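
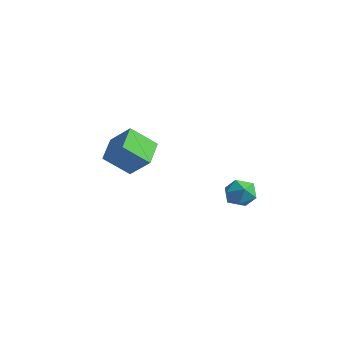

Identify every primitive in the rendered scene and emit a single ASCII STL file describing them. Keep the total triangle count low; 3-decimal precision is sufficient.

solid 
facet normal 0.311 0.093 0.946
outer loop
vertex 2.755 4.135 1.512
vertex 2.303 3.591 1.714
vertex 2.991 3.438 1.503
endloop
endfacet
facet normal 0.828 0.274 0.490
outer loop
vertex 2.755 4.135 1.512
vertex 2.991 3.438 1.503
vertex 3.166 3.894 0.952
endloop
endfacet
facet normal 0.585 0.807 0.082
outer loop
vertex 2.755 4.135 1.512
vertex 3.166 3.894 0.952
vertex 2.586 4.328 0.822
endloop
endfacet
facet normal -0.083 0.954 0.287
outer loop
vertex 2.755 4.135 1.512
vertex 2.586 4.328 0.822
vertex 2.052 4.14 1.293
endloop
endfacet
facet normal -0.252 0.514 0.820
outer loop
vertex 2.755 4.135 1.512
vertex 2.052 4.14 1.293
vertex 2.303 3.591 1.714
endloop
endfacet
facet normal 0.956 -0.287 0.066
outer loop
vertex 3.166 3.894 0.952
vertex 2.991 3.438 1.503
vertex 2.968 3.2 0.807
endloop
endfacet
facet normal 0.118 -0.580 0.806
outer loop
vertex 2.991 3.438 1.503
vertex 2.303 3.591 1.714
vertex 2.434 3.012 1.278
endloop
endfacet
facet normal -0.792 0.100 0.603
outer loop
vertex 2.303 3.591 1.714
vertex 2.052 4.14 1.293
vertex 1.854 3.446 1.148
endloop
endfacet
facet normal -0.517 0.815 -0.262
outer loop
vertex 2.052 4.14 1.293
vertex 2.586 4.328 0.822
vertex 2.029 3.902 0.597
endloop
endfacet
facet normal 0.563 0.575 -0.594
outer loop
vertex 2.586 4.328 0.822
vertex 3.166 3.894 0.952
vertex 2.717 3.749 0.386
endloop
endfacet
facet normal 0.083 -0.954 -0.287
outer loop
vertex 2.265 3.205 0.588
vertex 2.968 3.2 0.807
vertex 2.434 3.012 1.278
endloop
endfacet
facet normal -0.585 -0.807 -0.082
outer loop
vertex 2.265 3.205 0.588
vertex 2.434 3.012 1.278
vertex 1.854 3.446 1.148
endloop
endfacet
facet normal -0.828 -0.274 -0.490
outer loop
vertex 2.265 3.205 0.588
vertex 1.854 3.446 1.148
vertex 2.029 3.902 0.597
endloop
endfacet
facet normal -0.311 -0.093 -0.946
outer loop
vertex 2.265 3.205 0.588
vertex 2.029 3.902 0.597
vertex 2.717 3.749 0.386
endloop
endfacet
facet normal 0.252 -0.514 -0.820
outer loop
vertex 2.265 3.205 0.588
vertex 2.717 3.749 0.386
vertex 2.968 3.2 0.807
endloop
endfacet
facet normal 0.517 -0.815 0.262
outer loop
vertex 2.434 3.012 1.278
vertex 2.968 3.2 0.807
vertex 2.991 3.438 1.503
endloop
endfacet
facet normal -0.563 -0.575 0.594
outer loop
vertex 1.854 3.446 1.148
vertex 2.434 3.012 1.278
vertex 2.303 3.591 1.714
endloop
endfacet
facet normal -0.956 0.287 -0.066
outer loop
vertex 2.029 3.902 0.597
vertex 1.854 3.446 1.148
vertex 2.052 4.14 1.293
endloop
endfacet
facet normal -0.118 0.580 -0.806
outer loop
vertex 2.717 3.749 0.386
vertex 2.029 3.902 0.597
vertex 2.586 4.328 0.822
endloop
endfacet
facet normal 0.792 -0.100 -0.603
outer loop
vertex 2.968 3.2 0.807
vertex 2.717 3.749 0.386
vertex 3.166 3.894 0.952
endloop
endfacet
facet normal -0.554 0.755 0.351
outer loop
vertex -2.511 2.291 3.275
vertex -1.88 3.188 2.341
vertex -3.453 2.018 2.377
endloop
endfacet
facet normal -0.437 -0.623 0.648
outer loop
vertex -2.7 0.992 1.899
vertex -2.511 2.291 3.275
vertex -3.453 2.018 2.377
endloop
endfacet
facet normal -0.554 0.755 0.351
outer loop
vertex -3.453 2.018 2.377
vertex -1.88 3.188 2.341
vertex -2.822 2.915 1.443
endloop
endfacet
facet normal -0.708 -0.205 -0.675
outer loop
vertex -2.822 2.915 1.443
vertex -2.7 0.992 1.899
vertex -3.453 2.018 2.377
endloop
endfacet
facet normal 0.708 0.205 0.675
outer loop
vertex -2.511 2.291 3.275
vertex -1.127 2.162 1.863
vertex -1.88 3.188 2.341
endloop
endfacet
facet normal -0.437 -0.623 0.648
outer loop
vertex -1.758 1.265 2.797
vertex -2.511 2.291 3.275
vertex -2.7 0.992 1.899
endloop
endfacet
facet normal 0.708 0.205 0.675
outer loop
vertex -1.758 1.265 2.797
vertex -1.127 2.162 1.863
vertex -2.511 2.291 3.275
endloop
endfacet
facet normal 0.437 0.623 -0.648
outer loop
vertex -1.88 3.188 2.341
vertex -1.127 2.162 1.863
vertex -2.822 2.915 1.443
endloop
endfacet
facet normal -0.708 -0.205 -0.675
outer loop
vertex -2.069 1.889 0.965
vertex -2.7 0.992 1.899
vertex -2.822 2.915 1.443
endloop
endfacet
facet normal 0.437 0.623 -0.648
outer loop
vertex -2.822 2.915 1.443
vertex -1.127 2.162 1.863
vertex -2.069 1.889 0.965
endloop
endfacet
facet normal 0.554 -0.755 -0.351
outer loop
vertex -2.069 1.889 0.965
vertex -1.758 1.265 2.797
vertex -2.7 0.992 1.899
endloop
endfacet
facet normal 0.554 -0.755 -0.351
outer loop
vertex -1.127 2.162 1.863
vertex -1.758 1.265 2.797
vertex -2.069 1.889 0.965
endloop
endfacet

endsolid


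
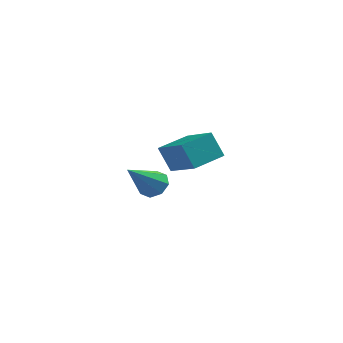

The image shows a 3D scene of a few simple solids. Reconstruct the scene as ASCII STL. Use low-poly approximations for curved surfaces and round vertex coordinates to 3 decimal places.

solid 
facet normal -0.706 0.581 -0.405
outer loop
vertex -2.199 2.097 1.688
vertex -1.397 3.271 1.972
vertex -1.665 1.993 0.607
endloop
endfacet
facet normal -0.553 -0.810 -0.195
outer loop
vertex -0.443 0.989 1.308
vertex -2.199 2.097 1.688
vertex -1.665 1.993 0.607
endloop
endfacet
facet normal -0.706 0.581 -0.405
outer loop
vertex -1.665 1.993 0.607
vertex -1.397 3.271 1.972
vertex -0.863 3.167 0.891
endloop
endfacet
facet normal 0.442 -0.086 -0.893
outer loop
vertex -0.863 3.167 0.891
vertex -0.443 0.989 1.308
vertex -1.665 1.993 0.607
endloop
endfacet
facet normal -0.442 0.086 0.893
outer loop
vertex -2.199 2.097 1.688
vertex -0.175 2.267 2.673
vertex -1.397 3.271 1.972
endloop
endfacet
facet normal -0.553 -0.810 -0.195
outer loop
vertex -0.977 1.093 2.389
vertex -2.199 2.097 1.688
vertex -0.443 0.989 1.308
endloop
endfacet
facet normal -0.442 0.086 0.893
outer loop
vertex -0.977 1.093 2.389
vertex -0.175 2.267 2.673
vertex -2.199 2.097 1.688
endloop
endfacet
facet normal 0.553 0.810 0.195
outer loop
vertex -1.397 3.271 1.972
vertex -0.175 2.267 2.673
vertex -0.863 3.167 0.891
endloop
endfacet
facet normal 0.442 -0.086 -0.893
outer loop
vertex 0.359 2.163 1.592
vertex -0.443 0.989 1.308
vertex -0.863 3.167 0.891
endloop
endfacet
facet normal 0.553 0.810 0.195
outer loop
vertex -0.863 3.167 0.891
vertex -0.175 2.267 2.673
vertex 0.359 2.163 1.592
endloop
endfacet
facet normal 0.706 -0.581 0.405
outer loop
vertex 0.359 2.163 1.592
vertex -0.977 1.093 2.389
vertex -0.443 0.989 1.308
endloop
endfacet
facet normal 0.706 -0.581 0.405
outer loop
vertex -0.175 2.267 2.673
vertex -0.977 1.093 2.389
vertex 0.359 2.163 1.592
endloop
endfacet
facet normal 0.314 0.691 -0.651
outer loop
vertex -0.764 -1.982 1.261
vertex -1.2 -1.571 1.487
vertex -0.593 -1.711 1.631
endloop
endfacet
facet normal 0.741 -0.657 0.139
outer loop
vertex -0.764 -1.982 1.261
vertex -0.593 -1.711 1.631
vertex -1.76 -2.809 2.653
endloop
endfacet
facet normal 0.314 0.690 -0.652
outer loop
vertex -0.593 -1.711 1.631
vertex -1.2 -1.571 1.487
vertex -0.777 -1.358 1.916
endloop
endfacet
facet normal 0.730 -0.157 0.665
outer loop
vertex -0.593 -1.711 1.631
vertex -0.777 -1.358 1.916
vertex -1.76 -2.809 2.653
endloop
endfacet
facet normal 0.313 0.691 -0.652
outer loop
vertex -0.777 -1.358 1.916
vertex -1.2 -1.571 1.487
vertex -1.209 -1.13 1.95
endloop
endfacet
facet normal 0.235 0.309 0.922
outer loop
vertex -0.777 -1.358 1.916
vertex -1.209 -1.13 1.95
vertex -1.76 -2.809 2.653
endloop
endfacet
facet normal 0.312 0.691 -0.652
outer loop
vertex -1.209 -1.13 1.95
vertex -1.2 -1.571 1.487
vertex -1.636 -1.161 1.713
endloop
endfacet
facet normal -0.455 0.467 0.758
outer loop
vertex -1.209 -1.13 1.95
vertex -1.636 -1.161 1.713
vertex -1.76 -2.809 2.653
endloop
endfacet
facet normal 0.312 0.691 -0.652
outer loop
vertex -1.636 -1.161 1.713
vertex -1.2 -1.571 1.487
vertex -1.808 -1.432 1.343
endloop
endfacet
facet normal -0.936 0.225 0.271
outer loop
vertex -1.636 -1.161 1.713
vertex -1.808 -1.432 1.343
vertex -1.76 -2.809 2.653
endloop
endfacet
facet normal 0.312 0.691 -0.652
outer loop
vertex -1.808 -1.432 1.343
vertex -1.2 -1.571 1.487
vertex -1.624 -1.785 1.057
endloop
endfacet
facet normal -0.927 -0.276 -0.256
outer loop
vertex -1.808 -1.432 1.343
vertex -1.624 -1.785 1.057
vertex -1.76 -2.809 2.653
endloop
endfacet
facet normal 0.313 0.690 -0.652
outer loop
vertex -1.624 -1.785 1.057
vertex -1.2 -1.571 1.487
vertex -1.192 -2.013 1.023
endloop
endfacet
facet normal -0.432 -0.742 -0.513
outer loop
vertex -1.624 -1.785 1.057
vertex -1.192 -2.013 1.023
vertex -1.76 -2.809 2.653
endloop
endfacet
facet normal 0.313 0.690 -0.652
outer loop
vertex -1.192 -2.013 1.023
vertex -1.2 -1.571 1.487
vertex -0.764 -1.982 1.261
endloop
endfacet
facet normal 0.259 -0.900 -0.349
outer loop
vertex -1.192 -2.013 1.023
vertex -0.764 -1.982 1.261
vertex -1.76 -2.809 2.653
endloop
endfacet

endsolid


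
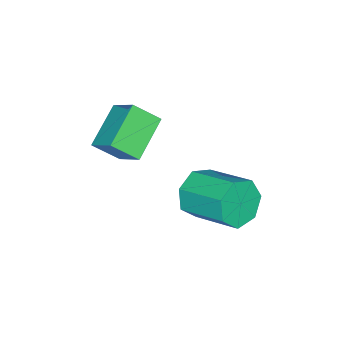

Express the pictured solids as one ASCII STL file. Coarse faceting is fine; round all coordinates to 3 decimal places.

solid 
facet normal -0.396 0.668 -0.630
outer loop
vertex -2.736 0.451 4.339
vertex -1.117 0.554 3.43
vertex -3.162 -0.632 3.457
endloop
endfacet
facet normal -0.871 -0.056 0.489
outer loop
vertex -2.663 -1.474 4.25
vertex -2.736 0.451 4.339
vertex -3.162 -0.632 3.457
endloop
endfacet
facet normal -0.396 0.669 -0.629
outer loop
vertex -3.162 -0.632 3.457
vertex -1.117 0.554 3.43
vertex -1.542 -0.528 2.548
endloop
endfacet
facet normal -0.291 -0.742 -0.604
outer loop
vertex -1.542 -0.528 2.548
vertex -2.663 -1.474 4.25
vertex -3.162 -0.632 3.457
endloop
endfacet
facet normal 0.292 0.742 0.604
outer loop
vertex -2.736 0.451 4.339
vertex -0.618 -0.288 4.223
vertex -1.117 0.554 3.43
endloop
endfacet
facet normal -0.871 -0.056 0.488
outer loop
vertex -2.238 -0.392 5.132
vertex -2.736 0.451 4.339
vertex -2.663 -1.474 4.25
endloop
endfacet
facet normal 0.292 0.741 0.605
outer loop
vertex -2.238 -0.392 5.132
vertex -0.618 -0.288 4.223
vertex -2.736 0.451 4.339
endloop
endfacet
facet normal 0.871 0.056 -0.488
outer loop
vertex -1.117 0.554 3.43
vertex -0.618 -0.288 4.223
vertex -1.542 -0.528 2.548
endloop
endfacet
facet normal -0.292 -0.741 -0.604
outer loop
vertex -1.044 -1.371 3.341
vertex -2.663 -1.474 4.25
vertex -1.542 -0.528 2.548
endloop
endfacet
facet normal 0.871 0.055 -0.488
outer loop
vertex -1.542 -0.528 2.548
vertex -0.618 -0.288 4.223
vertex -1.044 -1.371 3.341
endloop
endfacet
facet normal 0.396 -0.669 0.629
outer loop
vertex -1.044 -1.371 3.341
vertex -2.238 -0.392 5.132
vertex -2.663 -1.474 4.25
endloop
endfacet
facet normal 0.396 -0.668 0.629
outer loop
vertex -0.618 -0.288 4.223
vertex -2.238 -0.392 5.132
vertex -1.044 -1.371 3.341
endloop
endfacet
facet normal -0.190 -0.922 -0.336
outer loop
vertex -2.074 2.259 0.156
vertex -2.604 2.055 1.015
vertex -2.946 2.449 0.127
endloop
endfacet
facet normal 0.102 0.323 -0.941
outer loop
vertex -2.074 2.259 0.156
vertex -2.946 2.449 0.127
vertex -1.685 4.15 0.846
endloop
endfacet
facet normal 0.101 0.323 -0.941
outer loop
vertex -1.685 4.15 0.846
vertex -2.946 2.449 0.127
vertex -2.558 4.34 0.817
endloop
endfacet
facet normal 0.189 0.922 0.337
outer loop
vertex -1.685 4.15 0.846
vertex -2.558 4.34 0.817
vertex -2.216 3.945 1.705
endloop
endfacet
facet normal -0.189 -0.922 -0.336
outer loop
vertex -2.946 2.449 0.127
vertex -2.604 2.055 1.015
vertex -3.562 2.342 0.767
endloop
endfacet
facet normal -0.700 0.367 -0.612
outer loop
vertex -2.946 2.449 0.127
vertex -3.562 2.342 0.767
vertex -2.558 4.34 0.817
endloop
endfacet
facet normal -0.700 0.367 -0.612
outer loop
vertex -2.558 4.34 0.817
vertex -3.562 2.342 0.767
vertex -3.174 4.233 1.457
endloop
endfacet
facet normal 0.190 0.922 0.337
outer loop
vertex -2.558 4.34 0.817
vertex -3.174 4.233 1.457
vertex -2.216 3.945 1.705
endloop
endfacet
facet normal -0.189 -0.922 -0.337
outer loop
vertex -3.562 2.342 0.767
vertex -2.604 2.055 1.015
vertex -3.456 2.018 1.593
endloop
endfacet
facet normal -0.975 0.135 0.178
outer loop
vertex -3.562 2.342 0.767
vertex -3.456 2.018 1.593
vertex -3.174 4.233 1.457
endloop
endfacet
facet normal -0.975 0.135 0.178
outer loop
vertex -3.174 4.233 1.457
vertex -3.456 2.018 1.593
vertex -3.068 3.909 2.283
endloop
endfacet
facet normal 0.190 0.922 0.337
outer loop
vertex -3.174 4.233 1.457
vertex -3.068 3.909 2.283
vertex -2.216 3.945 1.705
endloop
endfacet
facet normal -0.189 -0.922 -0.337
outer loop
vertex -3.456 2.018 1.593
vertex -2.604 2.055 1.015
vertex -2.708 1.722 1.984
endloop
endfacet
facet normal -0.515 -0.199 0.834
outer loop
vertex -3.456 2.018 1.593
vertex -2.708 1.722 1.984
vertex -3.068 3.909 2.283
endloop
endfacet
facet normal -0.515 -0.199 0.834
outer loop
vertex -3.068 3.909 2.283
vertex -2.708 1.722 1.984
vertex -2.32 3.613 2.674
endloop
endfacet
facet normal 0.189 0.923 0.336
outer loop
vertex -3.068 3.909 2.283
vertex -2.32 3.613 2.674
vertex -2.216 3.945 1.705
endloop
endfacet
facet normal -0.190 -0.922 -0.337
outer loop
vertex -2.708 1.722 1.984
vertex -2.604 2.055 1.015
vertex -1.883 1.676 1.645
endloop
endfacet
facet normal 0.333 -0.383 0.862
outer loop
vertex -2.708 1.722 1.984
vertex -1.883 1.676 1.645
vertex -2.32 3.613 2.674
endloop
endfacet
facet normal 0.333 -0.383 0.862
outer loop
vertex -2.32 3.613 2.674
vertex -1.883 1.676 1.645
vertex -1.495 3.567 2.335
endloop
endfacet
facet normal 0.190 0.922 0.336
outer loop
vertex -2.32 3.613 2.674
vertex -1.495 3.567 2.335
vertex -2.216 3.945 1.705
endloop
endfacet
facet normal -0.190 -0.922 -0.337
outer loop
vertex -1.883 1.676 1.645
vertex -2.604 2.055 1.015
vertex -1.6 1.915 0.832
endloop
endfacet
facet normal 0.929 -0.279 0.242
outer loop
vertex -1.883 1.676 1.645
vertex -1.6 1.915 0.832
vertex -1.495 3.567 2.335
endloop
endfacet
facet normal 0.929 -0.279 0.242
outer loop
vertex -1.495 3.567 2.335
vertex -1.6 1.915 0.832
vertex -1.212 3.806 1.522
endloop
endfacet
facet normal 0.189 0.922 0.337
outer loop
vertex -1.495 3.567 2.335
vertex -1.212 3.806 1.522
vertex -2.216 3.945 1.705
endloop
endfacet
facet normal -0.190 -0.922 -0.336
outer loop
vertex -1.6 1.915 0.832
vertex -2.604 2.055 1.015
vertex -2.074 2.259 0.156
endloop
endfacet
facet normal 0.827 0.035 -0.562
outer loop
vertex -1.6 1.915 0.832
vertex -2.074 2.259 0.156
vertex -1.212 3.806 1.522
endloop
endfacet
facet normal 0.827 0.035 -0.561
outer loop
vertex -1.212 3.806 1.522
vertex -2.074 2.259 0.156
vertex -1.685 4.15 0.846
endloop
endfacet
facet normal 0.189 0.922 0.337
outer loop
vertex -1.212 3.806 1.522
vertex -1.685 4.15 0.846
vertex -2.216 3.945 1.705
endloop
endfacet

endsolid


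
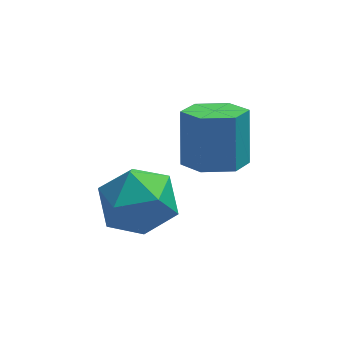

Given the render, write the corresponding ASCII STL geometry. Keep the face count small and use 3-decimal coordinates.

solid 
facet normal -0.492 0.643 0.587
outer loop
vertex -3.277 0.36 1.822
vertex -2.632 0.268 2.464
vertex -2.551 0.915 1.823
endloop
endfacet
facet normal -0.604 0.790 -0.101
outer loop
vertex -3.277 0.36 1.822
vertex -2.551 0.915 1.823
vertex -2.865 0.574 1.034
endloop
endfacet
facet normal -0.889 0.211 -0.407
outer loop
vertex -3.277 0.36 1.822
vertex -2.865 0.574 1.034
vertex -3.14 -0.285 1.188
endloop
endfacet
facet normal -0.952 -0.293 0.092
outer loop
vertex -3.277 0.36 1.822
vertex -3.14 -0.285 1.188
vertex -2.996 -0.474 2.071
endloop
endfacet
facet normal -0.707 -0.027 0.707
outer loop
vertex -3.277 0.36 1.822
vertex -2.996 -0.474 2.071
vertex -2.632 0.268 2.464
endloop
endfacet
facet normal 0.029 0.913 -0.406
outer loop
vertex -2.865 0.574 1.034
vertex -2.551 0.915 1.823
vertex -1.964 0.614 1.189
endloop
endfacet
facet normal 0.211 0.674 0.707
outer loop
vertex -2.551 0.915 1.823
vertex -2.632 0.268 2.464
vertex -1.82 0.425 2.072
endloop
endfacet
facet normal -0.137 -0.410 0.902
outer loop
vertex -2.632 0.268 2.464
vertex -2.996 -0.474 2.071
vertex -2.095 -0.434 2.226
endloop
endfacet
facet normal -0.532 -0.841 -0.093
outer loop
vertex -2.996 -0.474 2.071
vertex -3.14 -0.285 1.188
vertex -2.409 -0.775 1.437
endloop
endfacet
facet normal -0.431 -0.024 -0.902
outer loop
vertex -3.14 -0.285 1.188
vertex -2.865 0.574 1.034
vertex -2.328 -0.128 0.796
endloop
endfacet
facet normal 0.952 0.293 -0.092
outer loop
vertex -1.683 -0.22 1.438
vertex -1.964 0.614 1.189
vertex -1.82 0.425 2.072
endloop
endfacet
facet normal 0.889 -0.211 0.407
outer loop
vertex -1.683 -0.22 1.438
vertex -1.82 0.425 2.072
vertex -2.095 -0.434 2.226
endloop
endfacet
facet normal 0.604 -0.790 0.101
outer loop
vertex -1.683 -0.22 1.438
vertex -2.095 -0.434 2.226
vertex -2.409 -0.775 1.437
endloop
endfacet
facet normal 0.492 -0.643 -0.587
outer loop
vertex -1.683 -0.22 1.438
vertex -2.409 -0.775 1.437
vertex -2.328 -0.128 0.796
endloop
endfacet
facet normal 0.707 0.027 -0.707
outer loop
vertex -1.683 -0.22 1.438
vertex -2.328 -0.128 0.796
vertex -1.964 0.614 1.189
endloop
endfacet
facet normal 0.532 0.841 0.093
outer loop
vertex -1.82 0.425 2.072
vertex -1.964 0.614 1.189
vertex -2.551 0.915 1.823
endloop
endfacet
facet normal 0.431 0.024 0.902
outer loop
vertex -2.095 -0.434 2.226
vertex -1.82 0.425 2.072
vertex -2.632 0.268 2.464
endloop
endfacet
facet normal -0.029 -0.913 0.406
outer loop
vertex -2.409 -0.775 1.437
vertex -2.095 -0.434 2.226
vertex -2.996 -0.474 2.071
endloop
endfacet
facet normal -0.211 -0.674 -0.707
outer loop
vertex -2.328 -0.128 0.796
vertex -2.409 -0.775 1.437
vertex -3.14 -0.285 1.188
endloop
endfacet
facet normal 0.137 0.410 -0.902
outer loop
vertex -1.964 0.614 1.189
vertex -2.328 -0.128 0.796
vertex -2.865 0.574 1.034
endloop
endfacet
facet normal -0.028 -0.493 -0.870
outer loop
vertex -0.06 1.469 1.248
vertex -0.79 1.467 1.273
vertex -0.437 2.018 0.949
endloop
endfacet
facet normal 0.856 0.437 -0.277
outer loop
vertex -0.06 1.469 1.248
vertex -0.437 2.018 0.949
vertex -0.021 2.135 2.421
endloop
endfacet
facet normal 0.856 0.437 -0.277
outer loop
vertex -0.021 2.135 2.421
vertex -0.437 2.018 0.949
vertex -0.398 2.684 2.122
endloop
endfacet
facet normal 0.030 0.494 0.869
outer loop
vertex -0.021 2.135 2.421
vertex -0.398 2.684 2.122
vertex -0.75 2.133 2.447
endloop
endfacet
facet normal -0.028 -0.493 -0.870
outer loop
vertex -0.437 2.018 0.949
vertex -0.79 1.467 1.273
vertex -1.167 2.016 0.974
endloop
endfacet
facet normal -0.019 0.870 -0.493
outer loop
vertex -0.437 2.018 0.949
vertex -1.167 2.016 0.974
vertex -0.398 2.684 2.122
endloop
endfacet
facet normal -0.020 0.870 -0.493
outer loop
vertex -0.398 2.684 2.122
vertex -1.167 2.016 0.974
vertex -1.128 2.682 2.148
endloop
endfacet
facet normal 0.030 0.494 0.869
outer loop
vertex -0.398 2.684 2.122
vertex -1.128 2.682 2.148
vertex -0.75 2.133 2.447
endloop
endfacet
facet normal -0.030 -0.494 -0.869
outer loop
vertex -1.167 2.016 0.974
vertex -0.79 1.467 1.273
vertex -1.519 1.465 1.299
endloop
endfacet
facet normal -0.876 0.432 -0.216
outer loop
vertex -1.167 2.016 0.974
vertex -1.519 1.465 1.299
vertex -1.128 2.682 2.148
endloop
endfacet
facet normal -0.875 0.432 -0.216
outer loop
vertex -1.128 2.682 2.148
vertex -1.519 1.465 1.299
vertex -1.48 2.131 2.472
endloop
endfacet
facet normal 0.028 0.493 0.869
outer loop
vertex -1.128 2.682 2.148
vertex -1.48 2.131 2.472
vertex -0.75 2.133 2.447
endloop
endfacet
facet normal -0.030 -0.494 -0.869
outer loop
vertex -1.519 1.465 1.299
vertex -0.79 1.467 1.273
vertex -1.142 0.916 1.598
endloop
endfacet
facet normal -0.856 -0.437 0.277
outer loop
vertex -1.519 1.465 1.299
vertex -1.142 0.916 1.598
vertex -1.48 2.131 2.472
endloop
endfacet
facet normal -0.856 -0.437 0.277
outer loop
vertex -1.48 2.131 2.472
vertex -1.142 0.916 1.598
vertex -1.103 1.582 2.771
endloop
endfacet
facet normal 0.028 0.493 0.870
outer loop
vertex -1.48 2.131 2.472
vertex -1.103 1.582 2.771
vertex -0.75 2.133 2.447
endloop
endfacet
facet normal -0.030 -0.494 -0.869
outer loop
vertex -1.142 0.916 1.598
vertex -0.79 1.467 1.273
vertex -0.412 0.918 1.572
endloop
endfacet
facet normal 0.020 -0.870 0.493
outer loop
vertex -1.142 0.916 1.598
vertex -0.412 0.918 1.572
vertex -1.103 1.582 2.771
endloop
endfacet
facet normal 0.019 -0.870 0.493
outer loop
vertex -1.103 1.582 2.771
vertex -0.412 0.918 1.572
vertex -0.373 1.584 2.746
endloop
endfacet
facet normal 0.028 0.493 0.870
outer loop
vertex -1.103 1.582 2.771
vertex -0.373 1.584 2.746
vertex -0.75 2.133 2.447
endloop
endfacet
facet normal -0.028 -0.493 -0.869
outer loop
vertex -0.412 0.918 1.572
vertex -0.79 1.467 1.273
vertex -0.06 1.469 1.248
endloop
endfacet
facet normal 0.875 -0.432 0.216
outer loop
vertex -0.412 0.918 1.572
vertex -0.06 1.469 1.248
vertex -0.373 1.584 2.746
endloop
endfacet
facet normal 0.876 -0.432 0.216
outer loop
vertex -0.373 1.584 2.746
vertex -0.06 1.469 1.248
vertex -0.021 2.135 2.421
endloop
endfacet
facet normal 0.030 0.494 0.869
outer loop
vertex -0.373 1.584 2.746
vertex -0.021 2.135 2.421
vertex -0.75 2.133 2.447
endloop
endfacet

endsolid


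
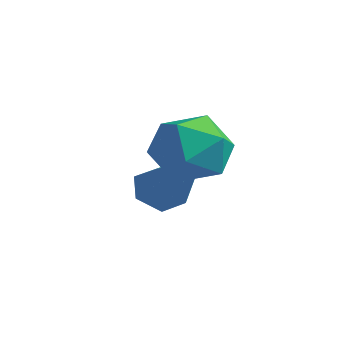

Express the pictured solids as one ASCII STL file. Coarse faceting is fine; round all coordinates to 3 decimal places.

solid 
facet normal -0.217 0.904 0.367
outer loop
vertex 1.608 -0.79 3.006
vertex 2.098 -0.933 3.648
vertex 2.401 -0.585 2.97
endloop
endfacet
facet normal -0.250 0.904 -0.346
outer loop
vertex 1.608 -0.79 3.006
vertex 2.401 -0.585 2.97
vertex 2.038 -0.933 2.322
endloop
endfacet
facet normal -0.728 0.416 -0.545
outer loop
vertex 1.608 -0.79 3.006
vertex 2.038 -0.933 2.322
vertex 1.509 -1.495 2.6
endloop
endfacet
facet normal -0.993 0.113 0.046
outer loop
vertex 1.608 -0.79 3.006
vertex 1.509 -1.495 2.6
vertex 1.547 -1.496 3.419
endloop
endfacet
facet normal -0.677 0.415 0.609
outer loop
vertex 1.608 -0.79 3.006
vertex 1.547 -1.496 3.419
vertex 2.098 -0.933 3.648
endloop
endfacet
facet normal 0.388 0.704 -0.595
outer loop
vertex 2.038 -0.933 2.322
vertex 2.401 -0.585 2.97
vertex 2.793 -1.164 2.541
endloop
endfacet
facet normal 0.442 0.703 0.558
outer loop
vertex 2.401 -0.585 2.97
vertex 2.098 -0.933 3.648
vertex 2.831 -1.165 3.36
endloop
endfacet
facet normal -0.303 -0.090 0.949
outer loop
vertex 2.098 -0.933 3.648
vertex 1.547 -1.496 3.419
vertex 2.302 -1.727 3.638
endloop
endfacet
facet normal -0.815 -0.579 0.037
outer loop
vertex 1.547 -1.496 3.419
vertex 1.509 -1.495 2.6
vertex 1.939 -2.075 2.99
endloop
endfacet
facet normal -0.388 -0.088 -0.917
outer loop
vertex 1.509 -1.495 2.6
vertex 2.038 -0.933 2.322
vertex 2.242 -1.727 2.312
endloop
endfacet
facet normal 0.993 -0.113 -0.046
outer loop
vertex 2.732 -1.87 2.954
vertex 2.793 -1.164 2.541
vertex 2.831 -1.165 3.36
endloop
endfacet
facet normal 0.728 -0.416 0.545
outer loop
vertex 2.732 -1.87 2.954
vertex 2.831 -1.165 3.36
vertex 2.302 -1.727 3.638
endloop
endfacet
facet normal 0.250 -0.904 0.346
outer loop
vertex 2.732 -1.87 2.954
vertex 2.302 -1.727 3.638
vertex 1.939 -2.075 2.99
endloop
endfacet
facet normal 0.217 -0.904 -0.367
outer loop
vertex 2.732 -1.87 2.954
vertex 1.939 -2.075 2.99
vertex 2.242 -1.727 2.312
endloop
endfacet
facet normal 0.677 -0.415 -0.609
outer loop
vertex 2.732 -1.87 2.954
vertex 2.242 -1.727 2.312
vertex 2.793 -1.164 2.541
endloop
endfacet
facet normal 0.815 0.579 -0.037
outer loop
vertex 2.831 -1.165 3.36
vertex 2.793 -1.164 2.541
vertex 2.401 -0.585 2.97
endloop
endfacet
facet normal 0.388 0.088 0.917
outer loop
vertex 2.302 -1.727 3.638
vertex 2.831 -1.165 3.36
vertex 2.098 -0.933 3.648
endloop
endfacet
facet normal -0.388 -0.704 0.595
outer loop
vertex 1.939 -2.075 2.99
vertex 2.302 -1.727 3.638
vertex 1.547 -1.496 3.419
endloop
endfacet
facet normal -0.442 -0.703 -0.558
outer loop
vertex 2.242 -1.727 2.312
vertex 1.939 -2.075 2.99
vertex 1.509 -1.495 2.6
endloop
endfacet
facet normal 0.303 0.090 -0.949
outer loop
vertex 2.793 -1.164 2.541
vertex 2.242 -1.727 2.312
vertex 2.038 -0.933 2.322
endloop
endfacet
facet normal -0.735 0.065 -0.675
outer loop
vertex 0.597 -0.242 0.982
vertex 0.282 -0.586 1.292
vertex 0.256 -0.032 1.374
endloop
endfacet
facet normal 0.465 0.883 -0.069
outer loop
vertex 0.597 -0.242 0.982
vertex 0.256 -0.032 1.374
vertex 1.738 -0.714 2.628
endloop
endfacet
facet normal -0.735 0.065 -0.675
outer loop
vertex 0.256 -0.032 1.374
vertex 0.282 -0.586 1.292
vertex -0.059 -0.376 1.684
endloop
endfacet
facet normal -0.193 0.748 0.635
outer loop
vertex 0.256 -0.032 1.374
vertex -0.059 -0.376 1.684
vertex 1.738 -0.714 2.628
endloop
endfacet
facet normal -0.735 0.065 -0.675
outer loop
vertex -0.059 -0.376 1.684
vertex 0.282 -0.586 1.292
vertex -0.033 -0.929 1.602
endloop
endfacet
facet normal -0.482 -0.151 0.863
outer loop
vertex -0.059 -0.376 1.684
vertex -0.033 -0.929 1.602
vertex 1.738 -0.714 2.628
endloop
endfacet
facet normal -0.735 0.064 -0.675
outer loop
vertex -0.033 -0.929 1.602
vertex 0.282 -0.586 1.292
vertex 0.308 -1.139 1.211
endloop
endfacet
facet normal -0.115 -0.914 0.390
outer loop
vertex -0.033 -0.929 1.602
vertex 0.308 -1.139 1.211
vertex 1.738 -0.714 2.628
endloop
endfacet
facet normal -0.736 0.064 -0.674
outer loop
vertex 0.308 -1.139 1.211
vertex 0.282 -0.586 1.292
vertex 0.623 -0.795 0.9
endloop
endfacet
facet normal 0.542 -0.780 -0.313
outer loop
vertex 0.308 -1.139 1.211
vertex 0.623 -0.795 0.9
vertex 1.738 -0.714 2.628
endloop
endfacet
facet normal -0.735 0.065 -0.675
outer loop
vertex 0.623 -0.795 0.9
vertex 0.282 -0.586 1.292
vertex 0.597 -0.242 0.982
endloop
endfacet
facet normal 0.832 0.120 -0.542
outer loop
vertex 0.623 -0.795 0.9
vertex 0.597 -0.242 0.982
vertex 1.738 -0.714 2.628
endloop
endfacet

endsolid


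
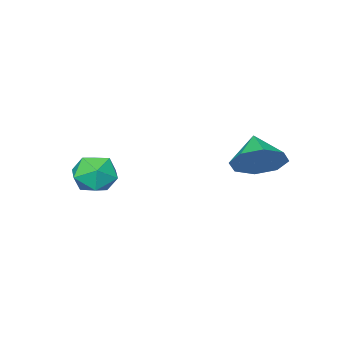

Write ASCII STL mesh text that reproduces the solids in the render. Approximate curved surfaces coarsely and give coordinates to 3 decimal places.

solid 
facet normal -0.781 0.554 0.290
outer loop
vertex 2.024 -1.02 2.849
vertex 1.487 -1.745 2.788
vertex 1.908 -1.559 3.566
endloop
endfacet
facet normal -0.174 0.800 0.574
outer loop
vertex 2.024 -1.02 2.849
vertex 1.908 -1.559 3.566
vertex 2.731 -1.239 3.369
endloop
endfacet
facet normal 0.270 0.962 0.038
outer loop
vertex 2.024 -1.02 2.849
vertex 2.731 -1.239 3.369
vertex 2.818 -1.228 2.469
endloop
endfacet
facet normal -0.063 0.815 -0.577
outer loop
vertex 2.024 -1.02 2.849
vertex 2.818 -1.228 2.469
vertex 2.05 -1.541 2.11
endloop
endfacet
facet normal -0.711 0.562 -0.422
outer loop
vertex 2.024 -1.02 2.849
vertex 2.05 -1.541 2.11
vertex 1.487 -1.745 2.788
endloop
endfacet
facet normal 0.121 0.275 0.954
outer loop
vertex 2.731 -1.239 3.369
vertex 1.908 -1.559 3.566
vertex 2.63 -2.099 3.63
endloop
endfacet
facet normal -0.860 -0.125 0.495
outer loop
vertex 1.908 -1.559 3.566
vertex 1.487 -1.745 2.788
vertex 1.862 -2.412 3.271
endloop
endfacet
facet normal -0.748 -0.111 -0.654
outer loop
vertex 1.487 -1.745 2.788
vertex 2.05 -1.541 2.11
vertex 1.949 -2.401 2.371
endloop
endfacet
facet normal 0.302 0.297 -0.906
outer loop
vertex 2.05 -1.541 2.11
vertex 2.818 -1.228 2.469
vertex 2.772 -2.081 2.174
endloop
endfacet
facet normal 0.840 0.536 0.088
outer loop
vertex 2.818 -1.228 2.469
vertex 2.731 -1.239 3.369
vertex 3.193 -1.895 2.952
endloop
endfacet
facet normal 0.063 -0.815 0.577
outer loop
vertex 2.656 -2.62 2.891
vertex 2.63 -2.099 3.63
vertex 1.862 -2.412 3.271
endloop
endfacet
facet normal -0.270 -0.962 -0.038
outer loop
vertex 2.656 -2.62 2.891
vertex 1.862 -2.412 3.271
vertex 1.949 -2.401 2.371
endloop
endfacet
facet normal 0.174 -0.800 -0.574
outer loop
vertex 2.656 -2.62 2.891
vertex 1.949 -2.401 2.371
vertex 2.772 -2.081 2.174
endloop
endfacet
facet normal 0.781 -0.554 -0.290
outer loop
vertex 2.656 -2.62 2.891
vertex 2.772 -2.081 2.174
vertex 3.193 -1.895 2.952
endloop
endfacet
facet normal 0.711 -0.562 0.422
outer loop
vertex 2.656 -2.62 2.891
vertex 3.193 -1.895 2.952
vertex 2.63 -2.099 3.63
endloop
endfacet
facet normal -0.302 -0.297 0.906
outer loop
vertex 1.862 -2.412 3.271
vertex 2.63 -2.099 3.63
vertex 1.908 -1.559 3.566
endloop
endfacet
facet normal -0.840 -0.536 -0.088
outer loop
vertex 1.949 -2.401 2.371
vertex 1.862 -2.412 3.271
vertex 1.487 -1.745 2.788
endloop
endfacet
facet normal -0.121 -0.275 -0.954
outer loop
vertex 2.772 -2.081 2.174
vertex 1.949 -2.401 2.371
vertex 2.05 -1.541 2.11
endloop
endfacet
facet normal 0.860 0.125 -0.495
outer loop
vertex 3.193 -1.895 2.952
vertex 2.772 -2.081 2.174
vertex 2.818 -1.228 2.469
endloop
endfacet
facet normal 0.748 0.111 0.654
outer loop
vertex 2.63 -2.099 3.63
vertex 3.193 -1.895 2.952
vertex 2.731 -1.239 3.369
endloop
endfacet
facet normal 0.479 0.677 -0.558
outer loop
vertex -0.69 1.445 3.542
vertex -1.534 2.017 3.511
vertex -0.726 1.956 4.131
endloop
endfacet
facet normal 0.435 -0.667 0.605
outer loop
vertex -0.69 1.445 3.542
vertex -0.726 1.956 4.131
vertex -2.166 1.123 4.249
endloop
endfacet
facet normal 0.480 0.677 -0.558
outer loop
vertex -0.726 1.956 4.131
vertex -1.534 2.017 3.511
vertex -1.235 2.503 4.357
endloop
endfacet
facet normal 0.200 -0.210 0.957
outer loop
vertex -0.726 1.956 4.131
vertex -1.235 2.503 4.357
vertex -2.166 1.123 4.249
endloop
endfacet
facet normal 0.479 0.677 -0.558
outer loop
vertex -1.235 2.503 4.357
vertex -1.534 2.017 3.511
vertex -1.919 2.765 4.088
endloop
endfacet
facet normal -0.316 0.140 0.939
outer loop
vertex -1.235 2.503 4.357
vertex -1.919 2.765 4.088
vertex -2.166 1.123 4.249
endloop
endfacet
facet normal 0.479 0.677 -0.558
outer loop
vertex -1.919 2.765 4.088
vertex -1.534 2.017 3.511
vertex -2.377 2.589 3.481
endloop
endfacet
facet normal -0.810 0.177 0.560
outer loop
vertex -1.919 2.765 4.088
vertex -2.377 2.589 3.481
vertex -2.166 1.123 4.249
endloop
endfacet
facet normal 0.479 0.677 -0.559
outer loop
vertex -2.377 2.589 3.481
vertex -1.534 2.017 3.511
vertex -2.342 2.078 2.892
endloop
endfacet
facet normal -0.992 -0.119 0.045
outer loop
vertex -2.377 2.589 3.481
vertex -2.342 2.078 2.892
vertex -2.166 1.123 4.249
endloop
endfacet
facet normal 0.479 0.677 -0.558
outer loop
vertex -2.342 2.078 2.892
vertex -1.534 2.017 3.511
vertex -1.832 1.531 2.666
endloop
endfacet
facet normal -0.756 -0.577 -0.308
outer loop
vertex -2.342 2.078 2.892
vertex -1.832 1.531 2.666
vertex -2.166 1.123 4.249
endloop
endfacet
facet normal 0.479 0.677 -0.558
outer loop
vertex -1.832 1.531 2.666
vertex -1.534 2.017 3.511
vertex -1.148 1.269 2.935
endloop
endfacet
facet normal -0.241 -0.926 -0.290
outer loop
vertex -1.832 1.531 2.666
vertex -1.148 1.269 2.935
vertex -2.166 1.123 4.249
endloop
endfacet
facet normal 0.479 0.677 -0.558
outer loop
vertex -1.148 1.269 2.935
vertex -1.534 2.017 3.511
vertex -0.69 1.445 3.542
endloop
endfacet
facet normal 0.253 -0.963 0.089
outer loop
vertex -1.148 1.269 2.935
vertex -0.69 1.445 3.542
vertex -2.166 1.123 4.249
endloop
endfacet

endsolid


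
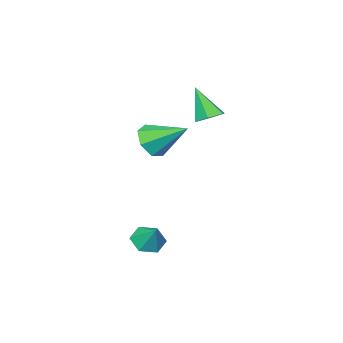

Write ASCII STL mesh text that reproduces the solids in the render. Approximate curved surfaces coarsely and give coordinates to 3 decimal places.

solid 
facet normal 0.288 -0.805 -0.519
outer loop
vertex 0.088 -3.493 1.673
vertex -0.85 -3.749 1.549
vertex -0.291 -3.181 0.978
endloop
endfacet
facet normal 0.660 0.751 -0.023
outer loop
vertex 0.088 -3.493 1.673
vertex -0.291 -3.181 0.978
vertex -1.43 -2.131 2.591
endloop
endfacet
facet normal 0.288 -0.805 -0.518
outer loop
vertex -0.291 -3.181 0.978
vertex -0.85 -3.749 1.549
vertex -1.091 -3.297 0.713
endloop
endfacet
facet normal 0.049 0.852 -0.520
outer loop
vertex -0.291 -3.181 0.978
vertex -1.091 -3.297 0.713
vertex -1.43 -2.131 2.591
endloop
endfacet
facet normal 0.289 -0.805 -0.518
outer loop
vertex -1.091 -3.297 0.713
vertex -0.85 -3.749 1.549
vertex -1.709 -3.754 1.078
endloop
endfacet
facet normal -0.687 0.555 -0.469
outer loop
vertex -1.091 -3.297 0.713
vertex -1.709 -3.754 1.078
vertex -1.43 -2.131 2.591
endloop
endfacet
facet normal 0.289 -0.805 -0.518
outer loop
vertex -1.709 -3.754 1.078
vertex -0.85 -3.749 1.549
vertex -1.68 -4.206 1.797
endloop
endfacet
facet normal -0.992 0.084 0.093
outer loop
vertex -1.709 -3.754 1.078
vertex -1.68 -4.206 1.797
vertex -1.43 -2.131 2.591
endloop
endfacet
facet normal 0.288 -0.805 -0.518
outer loop
vertex -1.68 -4.206 1.797
vertex -0.85 -3.749 1.549
vertex -1.026 -4.315 2.33
endloop
endfacet
facet normal -0.639 -0.207 0.741
outer loop
vertex -1.68 -4.206 1.797
vertex -1.026 -4.315 2.33
vertex -1.43 -2.131 2.591
endloop
endfacet
facet normal 0.289 -0.805 -0.518
outer loop
vertex -1.026 -4.315 2.33
vertex -0.85 -3.749 1.549
vertex -0.239 -3.997 2.275
endloop
endfacet
facet normal 0.109 -0.098 0.989
outer loop
vertex -1.026 -4.315 2.33
vertex -0.239 -3.997 2.275
vertex -1.43 -2.131 2.591
endloop
endfacet
facet normal 0.288 -0.805 -0.518
outer loop
vertex -0.239 -3.997 2.275
vertex -0.85 -3.749 1.549
vertex 0.088 -3.493 1.673
endloop
endfacet
facet normal 0.687 0.329 0.648
outer loop
vertex -0.239 -3.997 2.275
vertex 0.088 -3.493 1.673
vertex -1.43 -2.131 2.591
endloop
endfacet
facet normal -0.246 -0.622 -0.743
outer loop
vertex 2.658 -1.036 -3.031
vertex 1.952 -1.193 -2.666
vertex 2.007 -0.583 -3.195
endloop
endfacet
facet normal 0.592 0.787 -0.176
outer loop
vertex 2.658 -1.036 -3.031
vertex 2.007 -0.583 -3.195
vertex 2.248 -0.447 -1.774
endloop
endfacet
facet normal -0.246 -0.622 -0.743
outer loop
vertex 2.007 -0.583 -3.195
vertex 1.952 -1.193 -2.666
vertex 1.301 -0.74 -2.83
endloop
endfacet
facet normal -0.242 0.969 -0.052
outer loop
vertex 2.007 -0.583 -3.195
vertex 1.301 -0.74 -2.83
vertex 2.248 -0.447 -1.774
endloop
endfacet
facet normal -0.247 -0.623 -0.742
outer loop
vertex 1.301 -0.74 -2.83
vertex 1.952 -1.193 -2.666
vertex 1.247 -1.35 -2.3
endloop
endfacet
facet normal -0.710 0.497 0.499
outer loop
vertex 1.301 -0.74 -2.83
vertex 1.247 -1.35 -2.3
vertex 2.248 -0.447 -1.774
endloop
endfacet
facet normal -0.247 -0.622 -0.743
outer loop
vertex 1.247 -1.35 -2.3
vertex 1.952 -1.193 -2.666
vertex 1.897 -1.804 -2.136
endloop
endfacet
facet normal -0.344 -0.158 0.926
outer loop
vertex 1.247 -1.35 -2.3
vertex 1.897 -1.804 -2.136
vertex 2.248 -0.447 -1.774
endloop
endfacet
facet normal -0.247 -0.622 -0.743
outer loop
vertex 1.897 -1.804 -2.136
vertex 1.952 -1.193 -2.666
vertex 2.603 -1.647 -2.502
endloop
endfacet
facet normal 0.491 -0.341 0.801
outer loop
vertex 1.897 -1.804 -2.136
vertex 2.603 -1.647 -2.502
vertex 2.248 -0.447 -1.774
endloop
endfacet
facet normal -0.246 -0.622 -0.744
outer loop
vertex 2.603 -1.647 -2.502
vertex 1.952 -1.193 -2.666
vertex 2.658 -1.036 -3.031
endloop
endfacet
facet normal 0.959 0.131 0.251
outer loop
vertex 2.603 -1.647 -2.502
vertex 2.658 -1.036 -3.031
vertex 2.248 -0.447 -1.774
endloop
endfacet
facet normal 0.021 0.510 -0.860
outer loop
vertex -3.291 -2.689 2.551
vertex -3.871 -3.106 2.29
vertex -4.007 -2.461 2.669
endloop
endfacet
facet normal 0.311 0.590 0.745
outer loop
vertex -3.291 -2.689 2.551
vertex -4.007 -2.461 2.669
vertex -3.909 -4.054 3.89
endloop
endfacet
facet normal 0.019 0.510 -0.860
outer loop
vertex -4.007 -2.461 2.669
vertex -3.871 -3.106 2.29
vertex -4.586 -2.878 2.409
endloop
endfacet
facet normal -0.616 0.455 0.643
outer loop
vertex -4.007 -2.461 2.669
vertex -4.586 -2.878 2.409
vertex -3.909 -4.054 3.89
endloop
endfacet
facet normal 0.020 0.510 -0.860
outer loop
vertex -4.586 -2.878 2.409
vertex -3.871 -3.106 2.29
vertex -4.451 -3.522 2.03
endloop
endfacet
facet normal -0.934 -0.305 0.185
outer loop
vertex -4.586 -2.878 2.409
vertex -4.451 -3.522 2.03
vertex -3.909 -4.054 3.89
endloop
endfacet
facet normal 0.020 0.510 -0.860
outer loop
vertex -4.451 -3.522 2.03
vertex -3.871 -3.106 2.29
vertex -3.736 -3.75 1.911
endloop
endfacet
facet normal -0.325 -0.930 -0.171
outer loop
vertex -4.451 -3.522 2.03
vertex -3.736 -3.75 1.911
vertex -3.909 -4.054 3.89
endloop
endfacet
facet normal 0.021 0.510 -0.860
outer loop
vertex -3.736 -3.75 1.911
vertex -3.871 -3.106 2.29
vertex -3.156 -3.334 2.172
endloop
endfacet
facet normal 0.602 -0.796 -0.070
outer loop
vertex -3.736 -3.75 1.911
vertex -3.156 -3.334 2.172
vertex -3.909 -4.054 3.89
endloop
endfacet
facet normal 0.021 0.510 -0.860
outer loop
vertex -3.156 -3.334 2.172
vertex -3.871 -3.106 2.29
vertex -3.291 -2.689 2.551
endloop
endfacet
facet normal 0.921 -0.036 0.389
outer loop
vertex -3.156 -3.334 2.172
vertex -3.291 -2.689 2.551
vertex -3.909 -4.054 3.89
endloop
endfacet

endsolid


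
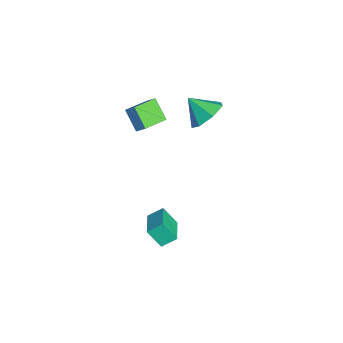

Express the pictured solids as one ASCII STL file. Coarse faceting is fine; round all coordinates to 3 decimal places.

solid 
facet normal 0.425 0.645 -0.635
outer loop
vertex 1.101 1.04 3.132
vertex 0.148 1.558 3.02
vertex 0.943 1.745 3.743
endloop
endfacet
facet normal 0.498 -0.502 0.707
outer loop
vertex 1.101 1.04 3.132
vertex 0.943 1.745 3.743
vertex -0.468 0.622 3.94
endloop
endfacet
facet normal 0.425 0.645 -0.635
outer loop
vertex 0.943 1.745 3.743
vertex 0.148 1.558 3.02
vertex 0.186 2.309 3.809
endloop
endfacet
facet normal 0.112 0.034 0.993
outer loop
vertex 0.943 1.745 3.743
vertex 0.186 2.309 3.809
vertex -0.468 0.622 3.94
endloop
endfacet
facet normal 0.425 0.645 -0.635
outer loop
vertex 0.186 2.309 3.809
vertex 0.148 1.558 3.02
vertex -0.599 2.307 3.281
endloop
endfacet
facet normal -0.538 0.270 0.799
outer loop
vertex 0.186 2.309 3.809
vertex -0.599 2.307 3.281
vertex -0.468 0.622 3.94
endloop
endfacet
facet normal 0.425 0.645 -0.635
outer loop
vertex -0.599 2.307 3.281
vertex 0.148 1.558 3.02
vertex -0.821 1.741 2.557
endloop
endfacet
facet normal -0.962 0.031 0.271
outer loop
vertex -0.599 2.307 3.281
vertex -0.821 1.741 2.557
vertex -0.468 0.622 3.94
endloop
endfacet
facet normal 0.425 0.646 -0.634
outer loop
vertex -0.821 1.741 2.557
vertex 0.148 1.558 3.02
vertex -0.313 1.037 2.181
endloop
endfacet
facet normal -0.842 -0.504 -0.193
outer loop
vertex -0.821 1.741 2.557
vertex -0.313 1.037 2.181
vertex -0.468 0.622 3.94
endloop
endfacet
facet normal 0.425 0.645 -0.634
outer loop
vertex -0.313 1.037 2.181
vertex 0.148 1.558 3.02
vertex 0.542 0.725 2.437
endloop
endfacet
facet normal -0.267 -0.932 -0.244
outer loop
vertex -0.313 1.037 2.181
vertex 0.542 0.725 2.437
vertex -0.468 0.622 3.94
endloop
endfacet
facet normal 0.425 0.645 -0.635
outer loop
vertex 0.542 0.725 2.437
vertex 0.148 1.558 3.02
vertex 1.101 1.04 3.132
endloop
endfacet
facet normal 0.329 -0.931 0.157
outer loop
vertex 0.542 0.725 2.437
vertex 1.101 1.04 3.132
vertex -0.468 0.622 3.94
endloop
endfacet
facet normal -0.964 0.092 -0.250
outer loop
vertex 1.859 -0.841 -3.019
vertex 2.187 -0.145 -4.029
vertex 1.921 -1.647 -3.554
endloop
endfacet
facet normal -0.259 -0.548 0.795
outer loop
vertex 3.473 -1.795 -3.151
vertex 1.859 -0.841 -3.019
vertex 1.921 -1.647 -3.554
endloop
endfacet
facet normal -0.964 0.091 -0.251
outer loop
vertex 1.921 -1.647 -3.554
vertex 2.187 -0.145 -4.029
vertex 2.25 -0.951 -4.564
endloop
endfacet
facet normal 0.064 -0.831 -0.552
outer loop
vertex 2.25 -0.951 -4.564
vertex 3.473 -1.795 -3.151
vertex 1.921 -1.647 -3.554
endloop
endfacet
facet normal -0.064 0.831 0.552
outer loop
vertex 1.859 -0.841 -3.019
vertex 3.739 -0.293 -3.626
vertex 2.187 -0.145 -4.029
endloop
endfacet
facet normal -0.259 -0.548 0.795
outer loop
vertex 3.41 -0.989 -2.616
vertex 1.859 -0.841 -3.019
vertex 3.473 -1.795 -3.151
endloop
endfacet
facet normal -0.064 0.831 0.552
outer loop
vertex 3.41 -0.989 -2.616
vertex 3.739 -0.293 -3.626
vertex 1.859 -0.841 -3.019
endloop
endfacet
facet normal 0.259 0.548 -0.795
outer loop
vertex 2.187 -0.145 -4.029
vertex 3.739 -0.293 -3.626
vertex 2.25 -0.951 -4.564
endloop
endfacet
facet normal 0.064 -0.831 -0.552
outer loop
vertex 3.801 -1.099 -4.161
vertex 3.473 -1.795 -3.151
vertex 2.25 -0.951 -4.564
endloop
endfacet
facet normal 0.259 0.548 -0.795
outer loop
vertex 2.25 -0.951 -4.564
vertex 3.739 -0.293 -3.626
vertex 3.801 -1.099 -4.161
endloop
endfacet
facet normal 0.964 -0.091 0.250
outer loop
vertex 3.801 -1.099 -4.161
vertex 3.41 -0.989 -2.616
vertex 3.473 -1.795 -3.151
endloop
endfacet
facet normal 0.964 -0.092 0.250
outer loop
vertex 3.739 -0.293 -3.626
vertex 3.41 -0.989 -2.616
vertex 3.801 -1.099 -4.161
endloop
endfacet
facet normal -0.449 -0.545 -0.708
outer loop
vertex -0.761 -2.526 2.896
vertex -1.674 -1.397 2.606
vertex 0.131 -2.044 1.96
endloop
endfacet
facet normal 0.617 -0.762 0.195
outer loop
vertex 0.494 -1.603 2.534
vertex -0.761 -2.526 2.896
vertex 0.131 -2.044 1.96
endloop
endfacet
facet normal -0.449 -0.545 -0.708
outer loop
vertex 0.131 -2.044 1.96
vertex -1.674 -1.397 2.606
vertex -0.782 -0.916 1.67
endloop
endfacet
facet normal 0.647 0.349 -0.678
outer loop
vertex -0.782 -0.916 1.67
vertex 0.494 -1.603 2.534
vertex 0.131 -2.044 1.96
endloop
endfacet
facet normal -0.647 -0.349 0.678
outer loop
vertex -0.761 -2.526 2.896
vertex -1.311 -0.956 3.18
vertex -1.674 -1.397 2.606
endloop
endfacet
facet normal 0.617 -0.762 0.197
outer loop
vertex -0.398 -2.084 3.47
vertex -0.761 -2.526 2.896
vertex 0.494 -1.603 2.534
endloop
endfacet
facet normal -0.647 -0.349 0.678
outer loop
vertex -0.398 -2.084 3.47
vertex -1.311 -0.956 3.18
vertex -0.761 -2.526 2.896
endloop
endfacet
facet normal -0.617 0.762 -0.196
outer loop
vertex -1.674 -1.397 2.606
vertex -1.311 -0.956 3.18
vertex -0.782 -0.916 1.67
endloop
endfacet
facet normal 0.647 0.349 -0.678
outer loop
vertex -0.419 -0.474 2.244
vertex 0.494 -1.603 2.534
vertex -0.782 -0.916 1.67
endloop
endfacet
facet normal -0.617 0.762 -0.196
outer loop
vertex -0.782 -0.916 1.67
vertex -1.311 -0.956 3.18
vertex -0.419 -0.474 2.244
endloop
endfacet
facet normal 0.449 0.545 0.708
outer loop
vertex -0.419 -0.474 2.244
vertex -0.398 -2.084 3.47
vertex 0.494 -1.603 2.534
endloop
endfacet
facet normal 0.449 0.545 0.708
outer loop
vertex -1.311 -0.956 3.18
vertex -0.398 -2.084 3.47
vertex -0.419 -0.474 2.244
endloop
endfacet

endsolid


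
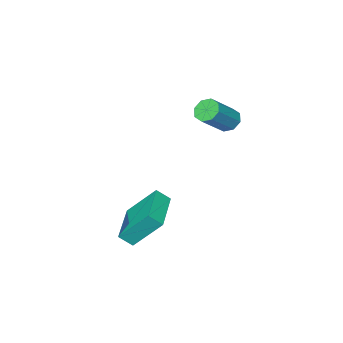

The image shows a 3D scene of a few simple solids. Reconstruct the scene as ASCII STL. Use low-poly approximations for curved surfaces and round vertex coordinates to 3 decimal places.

solid 
facet normal -0.764 -0.033 -0.644
outer loop
vertex -3.948 0.404 2.132
vertex -4.314 0.742 2.549
vertex -3.911 0.896 2.063
endloop
endfacet
facet normal 0.641 -0.154 -0.752
outer loop
vertex -3.948 0.404 2.132
vertex -3.911 0.896 2.063
vertex -2.619 0.46 3.254
endloop
endfacet
facet normal 0.641 -0.154 -0.752
outer loop
vertex -2.619 0.46 3.254
vertex -3.911 0.896 2.063
vertex -2.582 0.951 3.185
endloop
endfacet
facet normal 0.763 0.033 0.645
outer loop
vertex -2.619 0.46 3.254
vertex -2.582 0.951 3.185
vertex -2.986 0.798 3.671
endloop
endfacet
facet normal -0.764 -0.032 -0.644
outer loop
vertex -3.911 0.896 2.063
vertex -4.314 0.742 2.549
vertex -4.11 1.297 2.279
endloop
endfacet
facet normal 0.506 0.590 -0.629
outer loop
vertex -3.911 0.896 2.063
vertex -4.11 1.297 2.279
vertex -2.582 0.951 3.185
endloop
endfacet
facet normal 0.507 0.589 -0.630
outer loop
vertex -2.582 0.951 3.185
vertex -4.11 1.297 2.279
vertex -2.781 1.353 3.401
endloop
endfacet
facet normal 0.764 0.032 0.645
outer loop
vertex -2.582 0.951 3.185
vertex -2.781 1.353 3.401
vertex -2.986 0.798 3.671
endloop
endfacet
facet normal -0.764 -0.033 -0.645
outer loop
vertex -4.11 1.297 2.279
vertex -4.314 0.742 2.549
vertex -4.429 1.373 2.653
endloop
endfacet
facet normal 0.074 0.988 -0.137
outer loop
vertex -4.11 1.297 2.279
vertex -4.429 1.373 2.653
vertex -2.781 1.353 3.401
endloop
endfacet
facet normal 0.074 0.988 -0.137
outer loop
vertex -2.781 1.353 3.401
vertex -4.429 1.373 2.653
vertex -3.1 1.429 3.775
endloop
endfacet
facet normal 0.764 0.032 0.645
outer loop
vertex -2.781 1.353 3.401
vertex -3.1 1.429 3.775
vertex -2.986 0.798 3.671
endloop
endfacet
facet normal -0.763 -0.033 -0.645
outer loop
vertex -4.429 1.373 2.653
vertex -4.314 0.742 2.549
vertex -4.681 1.08 2.966
endloop
endfacet
facet normal -0.400 0.807 0.434
outer loop
vertex -4.429 1.373 2.653
vertex -4.681 1.08 2.966
vertex -3.1 1.429 3.775
endloop
endfacet
facet normal -0.400 0.807 0.434
outer loop
vertex -3.1 1.429 3.775
vertex -4.681 1.08 2.966
vertex -3.352 1.136 4.088
endloop
endfacet
facet normal 0.764 0.032 0.645
outer loop
vertex -3.1 1.429 3.775
vertex -3.352 1.136 4.088
vertex -2.986 0.798 3.671
endloop
endfacet
facet normal -0.763 -0.033 -0.645
outer loop
vertex -4.681 1.08 2.966
vertex -4.314 0.742 2.549
vertex -4.718 0.589 3.035
endloop
endfacet
facet normal -0.641 0.154 0.752
outer loop
vertex -4.681 1.08 2.966
vertex -4.718 0.589 3.035
vertex -3.352 1.136 4.088
endloop
endfacet
facet normal -0.641 0.154 0.752
outer loop
vertex -3.352 1.136 4.088
vertex -4.718 0.589 3.035
vertex -3.389 0.644 4.157
endloop
endfacet
facet normal 0.764 0.033 0.644
outer loop
vertex -3.352 1.136 4.088
vertex -3.389 0.644 4.157
vertex -2.986 0.798 3.671
endloop
endfacet
facet normal -0.764 -0.032 -0.645
outer loop
vertex -4.718 0.589 3.035
vertex -4.314 0.742 2.549
vertex -4.519 0.187 2.819
endloop
endfacet
facet normal -0.507 -0.589 0.629
outer loop
vertex -4.718 0.589 3.035
vertex -4.519 0.187 2.819
vertex -3.389 0.644 4.157
endloop
endfacet
facet normal -0.506 -0.590 0.629
outer loop
vertex -3.389 0.644 4.157
vertex -4.519 0.187 2.819
vertex -3.19 0.243 3.941
endloop
endfacet
facet normal 0.764 0.032 0.644
outer loop
vertex -3.389 0.644 4.157
vertex -3.19 0.243 3.941
vertex -2.986 0.798 3.671
endloop
endfacet
facet normal -0.764 -0.032 -0.645
outer loop
vertex -4.519 0.187 2.819
vertex -4.314 0.742 2.549
vertex -4.2 0.111 2.445
endloop
endfacet
facet normal -0.074 -0.988 0.137
outer loop
vertex -4.519 0.187 2.819
vertex -4.2 0.111 2.445
vertex -3.19 0.243 3.941
endloop
endfacet
facet normal -0.074 -0.988 0.137
outer loop
vertex -3.19 0.243 3.941
vertex -4.2 0.111 2.445
vertex -2.871 0.167 3.567
endloop
endfacet
facet normal 0.764 0.033 0.645
outer loop
vertex -3.19 0.243 3.941
vertex -2.871 0.167 3.567
vertex -2.986 0.798 3.671
endloop
endfacet
facet normal -0.764 -0.032 -0.645
outer loop
vertex -4.2 0.111 2.445
vertex -4.314 0.742 2.549
vertex -3.948 0.404 2.132
endloop
endfacet
facet normal 0.400 -0.807 -0.434
outer loop
vertex -4.2 0.111 2.445
vertex -3.948 0.404 2.132
vertex -2.871 0.167 3.567
endloop
endfacet
facet normal 0.400 -0.807 -0.434
outer loop
vertex -2.871 0.167 3.567
vertex -3.948 0.404 2.132
vertex -2.619 0.46 3.254
endloop
endfacet
facet normal 0.763 0.033 0.645
outer loop
vertex -2.871 0.167 3.567
vertex -2.619 0.46 3.254
vertex -2.986 0.798 3.671
endloop
endfacet
facet normal -0.349 0.555 0.755
outer loop
vertex -0.734 0.138 -0.652
vertex 0.931 1.522 -0.901
vertex -1.169 0.568 -1.169
endloop
endfacet
facet normal -0.764 -0.635 0.114
outer loop
vertex -0.471 -0.542 -2.679
vertex -0.734 0.138 -0.652
vertex -1.169 0.568 -1.169
endloop
endfacet
facet normal -0.348 0.555 0.755
outer loop
vertex -1.169 0.568 -1.169
vertex 0.931 1.522 -0.901
vertex 0.497 1.952 -1.417
endloop
endfacet
facet normal -0.542 0.537 -0.646
outer loop
vertex 0.497 1.952 -1.417
vertex -0.471 -0.542 -2.679
vertex -1.169 0.568 -1.169
endloop
endfacet
facet normal 0.543 -0.537 0.646
outer loop
vertex -0.734 0.138 -0.652
vertex 1.629 0.412 -2.411
vertex 0.931 1.522 -0.901
endloop
endfacet
facet normal -0.764 -0.635 0.114
outer loop
vertex -0.037 -0.972 -2.163
vertex -0.734 0.138 -0.652
vertex -0.471 -0.542 -2.679
endloop
endfacet
facet normal 0.543 -0.538 0.645
outer loop
vertex -0.037 -0.972 -2.163
vertex 1.629 0.412 -2.411
vertex -0.734 0.138 -0.652
endloop
endfacet
facet normal 0.764 0.635 -0.114
outer loop
vertex 0.931 1.522 -0.901
vertex 1.629 0.412 -2.411
vertex 0.497 1.952 -1.417
endloop
endfacet
facet normal -0.543 0.537 -0.645
outer loop
vertex 1.194 0.842 -2.928
vertex -0.471 -0.542 -2.679
vertex 0.497 1.952 -1.417
endloop
endfacet
facet normal 0.764 0.635 -0.114
outer loop
vertex 0.497 1.952 -1.417
vertex 1.629 0.412 -2.411
vertex 1.194 0.842 -2.928
endloop
endfacet
facet normal 0.348 -0.555 -0.755
outer loop
vertex 1.194 0.842 -2.928
vertex -0.037 -0.972 -2.163
vertex -0.471 -0.542 -2.679
endloop
endfacet
facet normal 0.349 -0.555 -0.755
outer loop
vertex 1.629 0.412 -2.411
vertex -0.037 -0.972 -2.163
vertex 1.194 0.842 -2.928
endloop
endfacet

endsolid


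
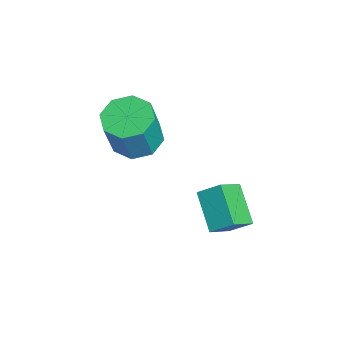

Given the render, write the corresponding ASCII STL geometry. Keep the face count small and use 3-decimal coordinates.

solid 
facet normal -0.308 0.195 -0.931
outer loop
vertex 1.142 -2.68 -0.837
vertex 0.493 -3.028 -0.695
vertex 0.743 -2.323 -0.63
endloop
endfacet
facet normal 0.649 0.759 -0.057
outer loop
vertex 1.142 -2.68 -0.837
vertex 0.743 -2.323 -0.63
vertex 1.596 -2.965 0.532
endloop
endfacet
facet normal 0.648 0.759 -0.056
outer loop
vertex 1.596 -2.965 0.532
vertex 0.743 -2.323 -0.63
vertex 1.196 -2.608 0.739
endloop
endfacet
facet normal 0.309 -0.194 0.931
outer loop
vertex 1.596 -2.965 0.532
vertex 1.196 -2.608 0.739
vertex 0.947 -3.312 0.675
endloop
endfacet
facet normal -0.307 0.195 -0.932
outer loop
vertex 0.743 -2.323 -0.63
vertex 0.493 -3.028 -0.695
vertex 0.197 -2.379 -0.462
endloop
endfacet
facet normal -0.034 0.976 0.215
outer loop
vertex 0.743 -2.323 -0.63
vertex 0.197 -2.379 -0.462
vertex 1.196 -2.608 0.739
endloop
endfacet
facet normal -0.034 0.976 0.214
outer loop
vertex 1.196 -2.608 0.739
vertex 0.197 -2.379 -0.462
vertex 0.65 -2.664 0.908
endloop
endfacet
facet normal 0.308 -0.194 0.931
outer loop
vertex 1.196 -2.608 0.739
vertex 0.65 -2.664 0.908
vertex 0.947 -3.312 0.675
endloop
endfacet
facet normal -0.309 0.193 -0.931
outer loop
vertex 0.197 -2.379 -0.462
vertex 0.493 -3.028 -0.695
vertex -0.175 -2.815 -0.429
endloop
endfacet
facet normal -0.696 0.621 0.359
outer loop
vertex 0.197 -2.379 -0.462
vertex -0.175 -2.815 -0.429
vertex 0.65 -2.664 0.908
endloop
endfacet
facet normal -0.697 0.621 0.360
outer loop
vertex 0.65 -2.664 0.908
vertex -0.175 -2.815 -0.429
vertex 0.278 -3.1 0.94
endloop
endfacet
facet normal 0.308 -0.194 0.932
outer loop
vertex 0.65 -2.664 0.908
vertex 0.278 -3.1 0.94
vertex 0.947 -3.312 0.675
endloop
endfacet
facet normal -0.309 0.194 -0.931
outer loop
vertex -0.175 -2.815 -0.429
vertex 0.493 -3.028 -0.695
vertex -0.156 -3.375 -0.552
endloop
endfacet
facet normal -0.951 -0.097 0.294
outer loop
vertex -0.175 -2.815 -0.429
vertex -0.156 -3.375 -0.552
vertex 0.278 -3.1 0.94
endloop
endfacet
facet normal -0.950 -0.099 0.295
outer loop
vertex 0.278 -3.1 0.94
vertex -0.156 -3.375 -0.552
vertex 0.298 -3.66 0.817
endloop
endfacet
facet normal 0.308 -0.194 0.932
outer loop
vertex 0.278 -3.1 0.94
vertex 0.298 -3.66 0.817
vertex 0.947 -3.312 0.675
endloop
endfacet
facet normal -0.309 0.194 -0.931
outer loop
vertex -0.156 -3.375 -0.552
vertex 0.493 -3.028 -0.695
vertex 0.244 -3.732 -0.759
endloop
endfacet
facet normal -0.648 -0.759 0.057
outer loop
vertex -0.156 -3.375 -0.552
vertex 0.244 -3.732 -0.759
vertex 0.298 -3.66 0.817
endloop
endfacet
facet normal -0.649 -0.759 0.057
outer loop
vertex 0.298 -3.66 0.817
vertex 0.244 -3.732 -0.759
vertex 0.697 -4.017 0.61
endloop
endfacet
facet normal 0.308 -0.195 0.931
outer loop
vertex 0.298 -3.66 0.817
vertex 0.697 -4.017 0.61
vertex 0.947 -3.312 0.675
endloop
endfacet
facet normal -0.308 0.194 -0.931
outer loop
vertex 0.244 -3.732 -0.759
vertex 0.493 -3.028 -0.695
vertex 0.79 -3.676 -0.928
endloop
endfacet
facet normal 0.034 -0.976 -0.214
outer loop
vertex 0.244 -3.732 -0.759
vertex 0.79 -3.676 -0.928
vertex 0.697 -4.017 0.61
endloop
endfacet
facet normal 0.034 -0.976 -0.214
outer loop
vertex 0.697 -4.017 0.61
vertex 0.79 -3.676 -0.928
vertex 1.243 -3.961 0.442
endloop
endfacet
facet normal 0.307 -0.195 0.932
outer loop
vertex 0.697 -4.017 0.61
vertex 1.243 -3.961 0.442
vertex 0.947 -3.312 0.675
endloop
endfacet
facet normal -0.308 0.194 -0.932
outer loop
vertex 0.79 -3.676 -0.928
vertex 0.493 -3.028 -0.695
vertex 1.162 -3.24 -0.96
endloop
endfacet
facet normal 0.697 -0.621 -0.360
outer loop
vertex 0.79 -3.676 -0.928
vertex 1.162 -3.24 -0.96
vertex 1.243 -3.961 0.442
endloop
endfacet
facet normal 0.696 -0.621 -0.360
outer loop
vertex 1.243 -3.961 0.442
vertex 1.162 -3.24 -0.96
vertex 1.615 -3.525 0.409
endloop
endfacet
facet normal 0.309 -0.193 0.931
outer loop
vertex 1.243 -3.961 0.442
vertex 1.615 -3.525 0.409
vertex 0.947 -3.312 0.675
endloop
endfacet
facet normal -0.308 0.194 -0.932
outer loop
vertex 1.162 -3.24 -0.96
vertex 0.493 -3.028 -0.695
vertex 1.142 -2.68 -0.837
endloop
endfacet
facet normal 0.951 0.099 -0.294
outer loop
vertex 1.162 -3.24 -0.96
vertex 1.142 -2.68 -0.837
vertex 1.615 -3.525 0.409
endloop
endfacet
facet normal 0.951 0.097 -0.295
outer loop
vertex 1.615 -3.525 0.409
vertex 1.142 -2.68 -0.837
vertex 1.596 -2.965 0.532
endloop
endfacet
facet normal 0.309 -0.194 0.931
outer loop
vertex 1.615 -3.525 0.409
vertex 1.596 -2.965 0.532
vertex 0.947 -3.312 0.675
endloop
endfacet
facet normal -0.817 -0.159 0.554
outer loop
vertex 1.564 -1.547 -2.248
vertex 1.771 -0.941 -1.769
vertex 1.075 -0.945 -2.797
endloop
endfacet
facet normal -0.258 -0.757 -0.600
outer loop
vertex 2.129 -0.739 -3.511
vertex 1.564 -1.547 -2.248
vertex 1.075 -0.945 -2.797
endloop
endfacet
facet normal -0.817 -0.160 0.554
outer loop
vertex 1.075 -0.945 -2.797
vertex 1.771 -0.941 -1.769
vertex 1.282 -0.339 -2.317
endloop
endfacet
facet normal -0.515 0.633 -0.578
outer loop
vertex 1.282 -0.339 -2.317
vertex 2.129 -0.739 -3.511
vertex 1.075 -0.945 -2.797
endloop
endfacet
facet normal 0.515 -0.633 0.578
outer loop
vertex 1.564 -1.547 -2.248
vertex 2.825 -0.735 -2.483
vertex 1.771 -0.941 -1.769
endloop
endfacet
facet normal -0.259 -0.757 -0.600
outer loop
vertex 2.618 -1.341 -2.963
vertex 1.564 -1.547 -2.248
vertex 2.129 -0.739 -3.511
endloop
endfacet
facet normal 0.515 -0.633 0.577
outer loop
vertex 2.618 -1.341 -2.963
vertex 2.825 -0.735 -2.483
vertex 1.564 -1.547 -2.248
endloop
endfacet
facet normal 0.259 0.757 0.600
outer loop
vertex 1.771 -0.941 -1.769
vertex 2.825 -0.735 -2.483
vertex 1.282 -0.339 -2.317
endloop
endfacet
facet normal -0.516 0.633 -0.578
outer loop
vertex 2.336 -0.133 -3.032
vertex 2.129 -0.739 -3.511
vertex 1.282 -0.339 -2.317
endloop
endfacet
facet normal 0.259 0.757 0.600
outer loop
vertex 1.282 -0.339 -2.317
vertex 2.825 -0.735 -2.483
vertex 2.336 -0.133 -3.032
endloop
endfacet
facet normal 0.817 0.159 -0.554
outer loop
vertex 2.336 -0.133 -3.032
vertex 2.618 -1.341 -2.963
vertex 2.129 -0.739 -3.511
endloop
endfacet
facet normal 0.817 0.159 -0.554
outer loop
vertex 2.825 -0.735 -2.483
vertex 2.618 -1.341 -2.963
vertex 2.336 -0.133 -3.032
endloop
endfacet

endsolid


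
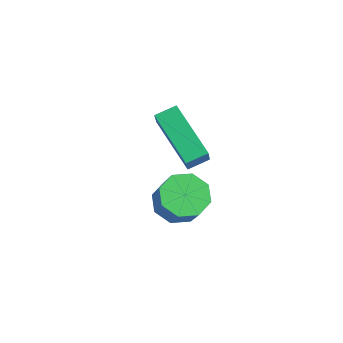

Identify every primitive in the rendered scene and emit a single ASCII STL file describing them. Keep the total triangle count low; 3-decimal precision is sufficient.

solid 
facet normal -0.492 0.354 -0.796
outer loop
vertex -2.309 -1.397 -3.248
vertex -2.183 -0.621 -2.981
vertex -0.432 -1.317 -4.373
endloop
endfacet
facet normal -0.153 -0.935 -0.321
outer loop
vertex 0.183 -1.759 -3.379
vertex -2.309 -1.397 -3.248
vertex -0.432 -1.317 -4.373
endloop
endfacet
facet normal -0.492 0.353 -0.796
outer loop
vertex -0.432 -1.317 -4.373
vertex -2.183 -0.621 -2.981
vertex -0.306 -0.541 -4.107
endloop
endfacet
facet normal 0.857 0.037 -0.514
outer loop
vertex -0.306 -0.541 -4.107
vertex 0.183 -1.759 -3.379
vertex -0.432 -1.317 -4.373
endloop
endfacet
facet normal -0.857 -0.038 0.514
outer loop
vertex -2.309 -1.397 -3.248
vertex -1.568 -1.063 -1.987
vertex -2.183 -0.621 -2.981
endloop
endfacet
facet normal -0.153 -0.935 -0.321
outer loop
vertex -1.694 -1.839 -2.253
vertex -2.309 -1.397 -3.248
vertex 0.183 -1.759 -3.379
endloop
endfacet
facet normal -0.857 -0.037 0.514
outer loop
vertex -1.694 -1.839 -2.253
vertex -1.568 -1.063 -1.987
vertex -2.309 -1.397 -3.248
endloop
endfacet
facet normal 0.153 0.935 0.321
outer loop
vertex -2.183 -0.621 -2.981
vertex -1.568 -1.063 -1.987
vertex -0.306 -0.541 -4.107
endloop
endfacet
facet normal 0.857 0.037 -0.513
outer loop
vertex 0.309 -0.983 -3.112
vertex 0.183 -1.759 -3.379
vertex -0.306 -0.541 -4.107
endloop
endfacet
facet normal 0.153 0.935 0.321
outer loop
vertex -0.306 -0.541 -4.107
vertex -1.568 -1.063 -1.987
vertex 0.309 -0.983 -3.112
endloop
endfacet
facet normal 0.492 -0.354 0.795
outer loop
vertex 0.309 -0.983 -3.112
vertex -1.694 -1.839 -2.253
vertex 0.183 -1.759 -3.379
endloop
endfacet
facet normal 0.492 -0.353 0.796
outer loop
vertex -1.568 -1.063 -1.987
vertex -1.694 -1.839 -2.253
vertex 0.309 -0.983 -3.112
endloop
endfacet
facet normal -0.586 0.124 -0.801
outer loop
vertex 2.152 -3.521 -4.05
vertex 1.67 -2.974 -3.613
vertex 2.358 -2.907 -4.106
endloop
endfacet
facet normal 0.746 -0.304 -0.592
outer loop
vertex 2.152 -3.521 -4.05
vertex 2.358 -2.907 -4.106
vertex 2.873 -3.673 -3.064
endloop
endfacet
facet normal 0.746 -0.305 -0.593
outer loop
vertex 2.873 -3.673 -3.064
vertex 2.358 -2.907 -4.106
vertex 3.079 -3.058 -3.121
endloop
endfacet
facet normal 0.586 -0.122 0.801
outer loop
vertex 2.873 -3.673 -3.064
vertex 3.079 -3.058 -3.121
vertex 2.39 -3.126 -2.627
endloop
endfacet
facet normal -0.586 0.124 -0.801
outer loop
vertex 2.358 -2.907 -4.106
vertex 1.67 -2.974 -3.613
vertex 2.161 -2.332 -3.873
endloop
endfacet
facet normal 0.751 0.452 -0.481
outer loop
vertex 2.358 -2.907 -4.106
vertex 2.161 -2.332 -3.873
vertex 3.079 -3.058 -3.121
endloop
endfacet
facet normal 0.751 0.453 -0.480
outer loop
vertex 3.079 -3.058 -3.121
vertex 2.161 -2.332 -3.873
vertex 2.882 -2.484 -2.888
endloop
endfacet
facet normal 0.586 -0.124 0.801
outer loop
vertex 3.079 -3.058 -3.121
vertex 2.882 -2.484 -2.888
vertex 2.39 -3.126 -2.627
endloop
endfacet
facet normal -0.585 0.123 -0.801
outer loop
vertex 2.161 -2.332 -3.873
vertex 1.67 -2.974 -3.613
vertex 1.676 -2.133 -3.488
endloop
endfacet
facet normal 0.318 0.944 -0.087
outer loop
vertex 2.161 -2.332 -3.873
vertex 1.676 -2.133 -3.488
vertex 2.882 -2.484 -2.888
endloop
endfacet
facet normal 0.318 0.944 -0.087
outer loop
vertex 2.882 -2.484 -2.888
vertex 1.676 -2.133 -3.488
vertex 2.397 -2.285 -2.503
endloop
endfacet
facet normal 0.586 -0.123 0.801
outer loop
vertex 2.882 -2.484 -2.888
vertex 2.397 -2.285 -2.503
vertex 2.39 -3.126 -2.627
endloop
endfacet
facet normal -0.585 0.123 -0.801
outer loop
vertex 1.676 -2.133 -3.488
vertex 1.67 -2.974 -3.613
vertex 1.187 -2.427 -3.176
endloop
endfacet
facet normal -0.303 0.883 0.358
outer loop
vertex 1.676 -2.133 -3.488
vertex 1.187 -2.427 -3.176
vertex 2.397 -2.285 -2.503
endloop
endfacet
facet normal -0.302 0.884 0.357
outer loop
vertex 2.397 -2.285 -2.503
vertex 1.187 -2.427 -3.176
vertex 1.908 -2.579 -2.19
endloop
endfacet
facet normal 0.586 -0.123 0.801
outer loop
vertex 2.397 -2.285 -2.503
vertex 1.908 -2.579 -2.19
vertex 2.39 -3.126 -2.627
endloop
endfacet
facet normal -0.586 0.122 -0.801
outer loop
vertex 1.187 -2.427 -3.176
vertex 1.67 -2.974 -3.613
vertex 0.981 -3.042 -3.119
endloop
endfacet
facet normal -0.746 0.305 0.592
outer loop
vertex 1.187 -2.427 -3.176
vertex 0.981 -3.042 -3.119
vertex 1.908 -2.579 -2.19
endloop
endfacet
facet normal -0.746 0.304 0.593
outer loop
vertex 1.908 -2.579 -2.19
vertex 0.981 -3.042 -3.119
vertex 1.702 -3.193 -2.134
endloop
endfacet
facet normal 0.586 -0.124 0.801
outer loop
vertex 1.908 -2.579 -2.19
vertex 1.702 -3.193 -2.134
vertex 2.39 -3.126 -2.627
endloop
endfacet
facet normal -0.586 0.124 -0.801
outer loop
vertex 0.981 -3.042 -3.119
vertex 1.67 -2.974 -3.613
vertex 1.178 -3.616 -3.352
endloop
endfacet
facet normal -0.751 -0.453 0.480
outer loop
vertex 0.981 -3.042 -3.119
vertex 1.178 -3.616 -3.352
vertex 1.702 -3.193 -2.134
endloop
endfacet
facet normal -0.752 -0.452 0.480
outer loop
vertex 1.702 -3.193 -2.134
vertex 1.178 -3.616 -3.352
vertex 1.899 -3.768 -2.367
endloop
endfacet
facet normal 0.586 -0.124 0.801
outer loop
vertex 1.702 -3.193 -2.134
vertex 1.899 -3.768 -2.367
vertex 2.39 -3.126 -2.627
endloop
endfacet
facet normal -0.586 0.123 -0.801
outer loop
vertex 1.178 -3.616 -3.352
vertex 1.67 -2.974 -3.613
vertex 1.663 -3.815 -3.737
endloop
endfacet
facet normal -0.318 -0.944 0.087
outer loop
vertex 1.178 -3.616 -3.352
vertex 1.663 -3.815 -3.737
vertex 1.899 -3.768 -2.367
endloop
endfacet
facet normal -0.318 -0.944 0.087
outer loop
vertex 1.899 -3.768 -2.367
vertex 1.663 -3.815 -3.737
vertex 2.384 -3.967 -2.752
endloop
endfacet
facet normal 0.585 -0.123 0.801
outer loop
vertex 1.899 -3.768 -2.367
vertex 2.384 -3.967 -2.752
vertex 2.39 -3.126 -2.627
endloop
endfacet
facet normal -0.586 0.123 -0.801
outer loop
vertex 1.663 -3.815 -3.737
vertex 1.67 -2.974 -3.613
vertex 2.152 -3.521 -4.05
endloop
endfacet
facet normal 0.302 -0.884 -0.358
outer loop
vertex 1.663 -3.815 -3.737
vertex 2.152 -3.521 -4.05
vertex 2.384 -3.967 -2.752
endloop
endfacet
facet normal 0.303 -0.883 -0.358
outer loop
vertex 2.384 -3.967 -2.752
vertex 2.152 -3.521 -4.05
vertex 2.873 -3.673 -3.064
endloop
endfacet
facet normal 0.585 -0.123 0.801
outer loop
vertex 2.384 -3.967 -2.752
vertex 2.873 -3.673 -3.064
vertex 2.39 -3.126 -2.627
endloop
endfacet

endsolid


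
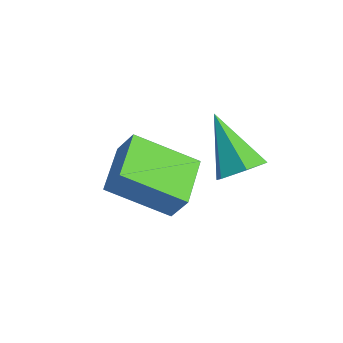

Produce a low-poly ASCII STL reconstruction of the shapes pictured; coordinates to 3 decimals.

solid 
facet normal -0.592 -0.664 0.457
outer loop
vertex 1.742 0.842 1.48
vertex 0.72 1.894 1.685
vertex 1.321 0.606 0.593
endloop
endfacet
facet normal 0.690 -0.711 -0.138
outer loop
vertex 2.48 1.906 -0.305
vertex 1.742 0.842 1.48
vertex 1.321 0.606 0.593
endloop
endfacet
facet normal -0.591 -0.664 0.458
outer loop
vertex 1.321 0.606 0.593
vertex 0.72 1.894 1.685
vertex 0.299 1.657 0.798
endloop
endfacet
facet normal -0.417 -0.234 -0.878
outer loop
vertex 0.299 1.657 0.798
vertex 2.48 1.906 -0.305
vertex 1.321 0.606 0.593
endloop
endfacet
facet normal 0.417 0.234 0.878
outer loop
vertex 1.742 0.842 1.48
vertex 1.879 3.194 0.787
vertex 0.72 1.894 1.685
endloop
endfacet
facet normal 0.690 -0.710 -0.138
outer loop
vertex 2.901 2.143 0.582
vertex 1.742 0.842 1.48
vertex 2.48 1.906 -0.305
endloop
endfacet
facet normal 0.417 0.234 0.878
outer loop
vertex 2.901 2.143 0.582
vertex 1.879 3.194 0.787
vertex 1.742 0.842 1.48
endloop
endfacet
facet normal -0.690 0.710 0.138
outer loop
vertex 0.72 1.894 1.685
vertex 1.879 3.194 0.787
vertex 0.299 1.657 0.798
endloop
endfacet
facet normal -0.417 -0.234 -0.878
outer loop
vertex 1.458 2.958 -0.1
vertex 2.48 1.906 -0.305
vertex 0.299 1.657 0.798
endloop
endfacet
facet normal -0.690 0.710 0.139
outer loop
vertex 0.299 1.657 0.798
vertex 1.879 3.194 0.787
vertex 1.458 2.958 -0.1
endloop
endfacet
facet normal 0.591 0.664 -0.458
outer loop
vertex 1.458 2.958 -0.1
vertex 2.901 2.143 0.582
vertex 2.48 1.906 -0.305
endloop
endfacet
facet normal 0.591 0.664 -0.457
outer loop
vertex 1.879 3.194 0.787
vertex 2.901 2.143 0.582
vertex 1.458 2.958 -0.1
endloop
endfacet
facet normal 0.782 -0.057 -0.621
outer loop
vertex 4.397 3.447 2.931
vertex 4.072 2.929 2.57
vertex 3.974 3.607 2.384
endloop
endfacet
facet normal -0.082 0.938 0.338
outer loop
vertex 4.397 3.447 2.931
vertex 3.974 3.607 2.384
vertex 2.688 3.031 3.67
endloop
endfacet
facet normal 0.781 -0.058 -0.622
outer loop
vertex 3.974 3.607 2.384
vertex 4.072 2.929 2.57
vertex 3.648 3.089 2.023
endloop
endfacet
facet normal -0.656 0.663 -0.359
outer loop
vertex 3.974 3.607 2.384
vertex 3.648 3.089 2.023
vertex 2.688 3.031 3.67
endloop
endfacet
facet normal 0.781 -0.058 -0.622
outer loop
vertex 3.648 3.089 2.023
vertex 4.072 2.929 2.57
vertex 3.746 2.411 2.209
endloop
endfacet
facet normal -0.831 -0.256 -0.494
outer loop
vertex 3.648 3.089 2.023
vertex 3.746 2.411 2.209
vertex 2.688 3.031 3.67
endloop
endfacet
facet normal 0.782 -0.059 -0.621
outer loop
vertex 3.746 2.411 2.209
vertex 4.072 2.929 2.57
vertex 4.169 2.251 2.757
endloop
endfacet
facet normal -0.431 -0.900 0.070
outer loop
vertex 3.746 2.411 2.209
vertex 4.169 2.251 2.757
vertex 2.688 3.031 3.67
endloop
endfacet
facet normal 0.781 -0.060 -0.622
outer loop
vertex 4.169 2.251 2.757
vertex 4.072 2.929 2.57
vertex 4.495 2.769 3.117
endloop
endfacet
facet normal 0.144 -0.624 0.768
outer loop
vertex 4.169 2.251 2.757
vertex 4.495 2.769 3.117
vertex 2.688 3.031 3.67
endloop
endfacet
facet normal 0.782 -0.057 -0.621
outer loop
vertex 4.495 2.769 3.117
vertex 4.072 2.929 2.57
vertex 4.397 3.447 2.931
endloop
endfacet
facet normal 0.318 0.293 0.901
outer loop
vertex 4.495 2.769 3.117
vertex 4.397 3.447 2.931
vertex 2.688 3.031 3.67
endloop
endfacet

endsolid


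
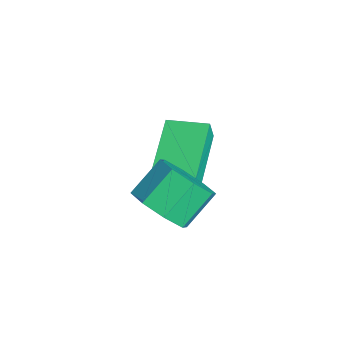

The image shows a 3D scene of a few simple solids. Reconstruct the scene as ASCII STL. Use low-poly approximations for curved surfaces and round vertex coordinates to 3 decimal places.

solid 
facet normal 0.368 -0.699 -0.614
outer loop
vertex 0.368 0.579 -3.375
vertex -0.492 0.108 -3.354
vertex -0.098 0.809 -3.916
endloop
endfacet
facet normal 0.692 0.647 -0.321
outer loop
vertex 0.368 0.579 -3.375
vertex -0.098 0.809 -3.916
vertex -0.129 1.522 -2.546
endloop
endfacet
facet normal 0.692 0.647 -0.321
outer loop
vertex -0.129 1.522 -2.546
vertex -0.098 0.809 -3.916
vertex -0.595 1.752 -3.087
endloop
endfacet
facet normal -0.368 0.698 0.614
outer loop
vertex -0.129 1.522 -2.546
vertex -0.595 1.752 -3.087
vertex -0.988 1.052 -2.526
endloop
endfacet
facet normal 0.368 -0.699 -0.613
outer loop
vertex -0.098 0.809 -3.916
vertex -0.492 0.108 -3.354
vertex -0.795 0.628 -4.128
endloop
endfacet
facet normal 0.049 0.674 -0.737
outer loop
vertex -0.098 0.809 -3.916
vertex -0.795 0.628 -4.128
vertex -0.595 1.752 -3.087
endloop
endfacet
facet normal 0.049 0.674 -0.737
outer loop
vertex -0.595 1.752 -3.087
vertex -0.795 0.628 -4.128
vertex -1.291 1.571 -3.299
endloop
endfacet
facet normal -0.369 0.699 0.613
outer loop
vertex -0.595 1.752 -3.087
vertex -1.291 1.571 -3.299
vertex -0.988 1.052 -2.526
endloop
endfacet
facet normal 0.368 -0.699 -0.613
outer loop
vertex -0.795 0.628 -4.128
vertex -0.492 0.108 -3.354
vertex -1.314 0.143 -3.887
endloop
endfacet
facet normal -0.621 0.307 -0.721
outer loop
vertex -0.795 0.628 -4.128
vertex -1.314 0.143 -3.887
vertex -1.291 1.571 -3.299
endloop
endfacet
facet normal -0.621 0.307 -0.721
outer loop
vertex -1.291 1.571 -3.299
vertex -1.314 0.143 -3.887
vertex -1.81 1.086 -3.058
endloop
endfacet
facet normal -0.368 0.699 0.613
outer loop
vertex -1.291 1.571 -3.299
vertex -1.81 1.086 -3.058
vertex -0.988 1.052 -2.526
endloop
endfacet
facet normal 0.368 -0.699 -0.613
outer loop
vertex -1.314 0.143 -3.887
vertex -0.492 0.108 -3.354
vertex -1.351 -0.362 -3.334
endloop
endfacet
facet normal -0.929 -0.241 -0.282
outer loop
vertex -1.314 0.143 -3.887
vertex -1.351 -0.362 -3.334
vertex -1.81 1.086 -3.058
endloop
endfacet
facet normal -0.928 -0.240 -0.283
outer loop
vertex -1.81 1.086 -3.058
vertex -1.351 -0.362 -3.334
vertex -1.848 0.581 -2.505
endloop
endfacet
facet normal -0.368 0.699 0.613
outer loop
vertex -1.81 1.086 -3.058
vertex -1.848 0.581 -2.505
vertex -0.988 1.052 -2.526
endloop
endfacet
facet normal 0.368 -0.698 -0.614
outer loop
vertex -1.351 -0.362 -3.334
vertex -0.492 0.108 -3.354
vertex -0.885 -0.592 -2.793
endloop
endfacet
facet normal -0.692 -0.647 0.321
outer loop
vertex -1.351 -0.362 -3.334
vertex -0.885 -0.592 -2.793
vertex -1.848 0.581 -2.505
endloop
endfacet
facet normal -0.692 -0.647 0.321
outer loop
vertex -1.848 0.581 -2.505
vertex -0.885 -0.592 -2.793
vertex -1.382 0.351 -1.964
endloop
endfacet
facet normal -0.368 0.699 0.614
outer loop
vertex -1.848 0.581 -2.505
vertex -1.382 0.351 -1.964
vertex -0.988 1.052 -2.526
endloop
endfacet
facet normal 0.369 -0.699 -0.613
outer loop
vertex -0.885 -0.592 -2.793
vertex -0.492 0.108 -3.354
vertex -0.189 -0.411 -2.581
endloop
endfacet
facet normal -0.049 -0.674 0.737
outer loop
vertex -0.885 -0.592 -2.793
vertex -0.189 -0.411 -2.581
vertex -1.382 0.351 -1.964
endloop
endfacet
facet normal -0.049 -0.674 0.737
outer loop
vertex -1.382 0.351 -1.964
vertex -0.189 -0.411 -2.581
vertex -0.685 0.532 -1.752
endloop
endfacet
facet normal -0.368 0.699 0.613
outer loop
vertex -1.382 0.351 -1.964
vertex -0.685 0.532 -1.752
vertex -0.988 1.052 -2.526
endloop
endfacet
facet normal 0.368 -0.699 -0.613
outer loop
vertex -0.189 -0.411 -2.581
vertex -0.492 0.108 -3.354
vertex 0.33 0.074 -2.822
endloop
endfacet
facet normal 0.621 -0.307 0.721
outer loop
vertex -0.189 -0.411 -2.581
vertex 0.33 0.074 -2.822
vertex -0.685 0.532 -1.752
endloop
endfacet
facet normal 0.621 -0.307 0.721
outer loop
vertex -0.685 0.532 -1.752
vertex 0.33 0.074 -2.822
vertex -0.166 1.017 -1.993
endloop
endfacet
facet normal -0.368 0.699 0.613
outer loop
vertex -0.685 0.532 -1.752
vertex -0.166 1.017 -1.993
vertex -0.988 1.052 -2.526
endloop
endfacet
facet normal 0.368 -0.699 -0.613
outer loop
vertex 0.33 0.074 -2.822
vertex -0.492 0.108 -3.354
vertex 0.368 0.579 -3.375
endloop
endfacet
facet normal 0.929 0.240 0.283
outer loop
vertex 0.33 0.074 -2.822
vertex 0.368 0.579 -3.375
vertex -0.166 1.017 -1.993
endloop
endfacet
facet normal 0.929 0.241 0.282
outer loop
vertex -0.166 1.017 -1.993
vertex 0.368 0.579 -3.375
vertex -0.129 1.522 -2.546
endloop
endfacet
facet normal -0.368 0.699 0.613
outer loop
vertex -0.166 1.017 -1.993
vertex -0.129 1.522 -2.546
vertex -0.988 1.052 -2.526
endloop
endfacet
facet normal -0.873 0.405 0.272
outer loop
vertex -4.18 1.141 -3.023
vertex -3.598 2.32 -2.913
vertex -4.352 1.299 -3.809
endloop
endfacet
facet normal -0.441 -0.894 -0.083
outer loop
vertex -2.502 0.44 -4.387
vertex -4.18 1.141 -3.023
vertex -4.352 1.299 -3.809
endloop
endfacet
facet normal -0.873 0.405 0.273
outer loop
vertex -4.352 1.299 -3.809
vertex -3.598 2.32 -2.913
vertex -3.77 2.479 -3.699
endloop
endfacet
facet normal -0.210 0.193 -0.959
outer loop
vertex -3.77 2.479 -3.699
vertex -2.502 0.44 -4.387
vertex -4.352 1.299 -3.809
endloop
endfacet
facet normal 0.210 -0.193 0.958
outer loop
vertex -4.18 1.141 -3.023
vertex -1.748 1.461 -3.491
vertex -3.598 2.32 -2.913
endloop
endfacet
facet normal -0.442 -0.893 -0.084
outer loop
vertex -2.33 0.281 -3.601
vertex -4.18 1.141 -3.023
vertex -2.502 0.44 -4.387
endloop
endfacet
facet normal 0.210 -0.193 0.959
outer loop
vertex -2.33 0.281 -3.601
vertex -1.748 1.461 -3.491
vertex -4.18 1.141 -3.023
endloop
endfacet
facet normal 0.441 0.893 0.084
outer loop
vertex -3.598 2.32 -2.913
vertex -1.748 1.461 -3.491
vertex -3.77 2.479 -3.699
endloop
endfacet
facet normal -0.210 0.193 -0.959
outer loop
vertex -1.92 1.619 -4.277
vertex -2.502 0.44 -4.387
vertex -3.77 2.479 -3.699
endloop
endfacet
facet normal 0.441 0.894 0.083
outer loop
vertex -3.77 2.479 -3.699
vertex -1.748 1.461 -3.491
vertex -1.92 1.619 -4.277
endloop
endfacet
facet normal 0.873 -0.405 -0.273
outer loop
vertex -1.92 1.619 -4.277
vertex -2.33 0.281 -3.601
vertex -2.502 0.44 -4.387
endloop
endfacet
facet normal 0.873 -0.405 -0.272
outer loop
vertex -1.748 1.461 -3.491
vertex -2.33 0.281 -3.601
vertex -1.92 1.619 -4.277
endloop
endfacet

endsolid
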